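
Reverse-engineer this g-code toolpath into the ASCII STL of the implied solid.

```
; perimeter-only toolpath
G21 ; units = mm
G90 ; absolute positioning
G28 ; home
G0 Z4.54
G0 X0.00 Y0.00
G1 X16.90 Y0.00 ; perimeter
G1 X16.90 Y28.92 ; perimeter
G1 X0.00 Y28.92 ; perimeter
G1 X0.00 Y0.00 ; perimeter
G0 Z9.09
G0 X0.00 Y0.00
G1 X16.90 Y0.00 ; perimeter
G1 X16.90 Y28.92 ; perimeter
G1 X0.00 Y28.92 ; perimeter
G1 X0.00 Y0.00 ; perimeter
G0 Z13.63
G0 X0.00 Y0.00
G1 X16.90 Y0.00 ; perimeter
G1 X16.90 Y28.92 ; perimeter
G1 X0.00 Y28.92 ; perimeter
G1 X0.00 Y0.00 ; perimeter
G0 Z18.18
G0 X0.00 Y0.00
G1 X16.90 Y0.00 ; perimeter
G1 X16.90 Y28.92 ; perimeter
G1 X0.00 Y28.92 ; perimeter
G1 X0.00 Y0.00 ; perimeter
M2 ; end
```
solid part
  facet normal 0.0000 0.0000 -1.0000
    outer loop
      vertex 16.90 28.92 0.00
      vertex 16.90 0.00 0.00
      vertex 0.00 0.00 0.00
    endloop
  endfacet
  facet normal 0.0000 0.0000 -1.0000
    outer loop
      vertex 0.00 28.92 0.00
      vertex 16.90 28.92 0.00
      vertex 0.00 0.00 0.00
    endloop
  endfacet
  facet normal 0.0000 0.0000 1.0000
    outer loop
      vertex 0.00 0.00 18.18
      vertex 16.90 0.00 18.18
      vertex 16.90 28.92 18.18
    endloop
  endfacet
  facet normal 0.0000 0.0000 1.0000
    outer loop
      vertex 0.00 0.00 18.18
      vertex 16.90 28.92 18.18
      vertex 0.00 28.92 18.18
    endloop
  endfacet
  facet normal 0.0000 -1.0000 0.0000
    outer loop
      vertex 0.00 0.00 0.00
      vertex 16.90 0.00 0.00
      vertex 16.90 0.00 18.18
    endloop
  endfacet
  facet normal 0.0000 -1.0000 0.0000
    outer loop
      vertex 0.00 0.00 0.00
      vertex 16.90 0.00 18.18
      vertex 0.00 0.00 18.18
    endloop
  endfacet
  facet normal 0.0000 1.0000 0.0000
    outer loop
      vertex 16.90 28.92 18.18
      vertex 16.90 28.92 0.00
      vertex 0.00 28.92 0.00
    endloop
  endfacet
  facet normal 0.0000 1.0000 0.0000
    outer loop
      vertex 0.00 28.92 18.18
      vertex 16.90 28.92 18.18
      vertex 0.00 28.92 0.00
    endloop
  endfacet
  facet normal -1.0000 0.0000 0.0000
    outer loop
      vertex 0.00 28.92 18.18
      vertex 0.00 28.92 0.00
      vertex 0.00 0.00 0.00
    endloop
  endfacet
  facet normal -1.0000 0.0000 0.0000
    outer loop
      vertex 0.00 0.00 18.18
      vertex 0.00 28.92 18.18
      vertex 0.00 0.00 0.00
    endloop
  endfacet
  facet normal 1.0000 0.0000 0.0000
    outer loop
      vertex 16.90 0.00 0.00
      vertex 16.90 28.92 0.00
      vertex 16.90 28.92 18.18
    endloop
  endfacet
  facet normal 1.0000 0.0000 0.0000
    outer loop
      vertex 16.90 0.00 0.00
      vertex 16.90 28.92 18.18
      vertex 16.90 0.00 18.18
    endloop
  endfacet
endsolid part

The G0 Z moves step by Δz≈4.54 mm. Every layer's G1 loop is the same polygon, so the solid is a straight extrusion of it from z=0 to z≈18.2. Closing with flat bottom and top caps and triangulating gives 12 facets — a rectangular box, roughly 16.9 × 28.9 mm footprint and 18.2 mm tall.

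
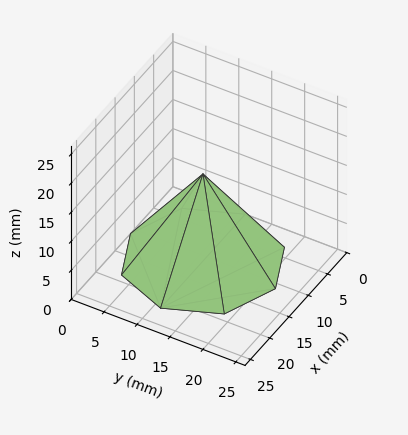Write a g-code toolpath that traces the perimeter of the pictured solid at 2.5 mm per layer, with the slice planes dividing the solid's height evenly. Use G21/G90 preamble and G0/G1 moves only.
Reading the render: the shape is a regular 8-sided pyramid, base circumscribed radius ≈ 11 mm, apex at z ≈ 15 mm (dimensions read to the nearest mm from the axis ticks). For the g-code, the solid's height is divided into equal slices at the stated Δz and each level perimeter traced with G1 moves after a G0 lift.

; perimeter-only toolpath
G21 ; units = mm
G90 ; absolute positioning
G28 ; home
; layer 1
G0 Z2.5
G0 X20.2 Y11.0
G1 X17.5 Y17.5
G1 X11.0 Y20.2
G1 X4.5 Y17.5
G1 X1.8 Y11.0
G1 X4.5 Y4.5
G1 X11.0 Y1.8
G1 X17.5 Y4.5
G1 X20.2 Y11.0
; layer 2
G0 Z5.0
G0 X18.3 Y11.0
G1 X16.2 Y16.2
G1 X11.0 Y18.3
G1 X5.8 Y16.2
G1 X3.7 Y11.0
G1 X5.8 Y5.8
G1 X11.0 Y3.7
G1 X16.2 Y5.8
G1 X18.3 Y11.0
; layer 3
G0 Z7.5
G0 X16.5 Y11.0
G1 X14.9 Y14.9
G1 X11.0 Y16.5
G1 X7.1 Y14.9
G1 X5.5 Y11.0
G1 X7.1 Y7.1
G1 X11.0 Y5.5
G1 X14.9 Y7.1
G1 X16.5 Y11.0
; layer 4
G0 Z10.0
G0 X14.7 Y11.0
G1 X13.6 Y13.6
G1 X11.0 Y14.7
G1 X8.4 Y13.6
G1 X7.3 Y11.0
G1 X8.4 Y8.4
G1 X11.0 Y7.3
G1 X13.6 Y8.4
G1 X14.7 Y11.0
; layer 5
G0 Z12.5
G0 X12.8 Y11.0
G1 X12.3 Y12.3
G1 X11.0 Y12.8
G1 X9.7 Y12.3
G1 X9.2 Y11.0
G1 X9.7 Y9.7
G1 X11.0 Y9.2
G1 X12.3 Y9.7
G1 X12.8 Y11.0
M2 ; end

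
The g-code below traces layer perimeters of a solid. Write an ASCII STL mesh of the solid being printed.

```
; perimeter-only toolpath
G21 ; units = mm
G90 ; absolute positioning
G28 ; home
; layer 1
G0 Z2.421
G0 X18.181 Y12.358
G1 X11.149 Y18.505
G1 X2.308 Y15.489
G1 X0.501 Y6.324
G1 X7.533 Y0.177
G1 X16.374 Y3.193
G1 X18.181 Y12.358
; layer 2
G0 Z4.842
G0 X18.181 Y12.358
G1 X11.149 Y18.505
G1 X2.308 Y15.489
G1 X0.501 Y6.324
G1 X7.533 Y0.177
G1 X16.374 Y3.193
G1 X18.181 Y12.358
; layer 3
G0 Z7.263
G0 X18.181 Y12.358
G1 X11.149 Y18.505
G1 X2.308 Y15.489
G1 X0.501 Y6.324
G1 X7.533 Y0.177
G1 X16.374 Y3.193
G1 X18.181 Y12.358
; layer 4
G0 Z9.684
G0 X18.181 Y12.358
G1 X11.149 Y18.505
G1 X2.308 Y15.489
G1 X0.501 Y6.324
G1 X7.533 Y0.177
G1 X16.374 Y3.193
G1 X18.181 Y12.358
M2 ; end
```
solid part
  facet normal 0.0000 0.0000 -1.0000
    outer loop
      vertex 2.308 15.489 0.000
      vertex 11.149 18.505 0.000
      vertex 18.181 12.358 0.000
    endloop
  endfacet
  facet normal 0.0000 0.0000 -1.0000
    outer loop
      vertex 0.501 6.324 0.000
      vertex 2.308 15.489 0.000
      vertex 18.181 12.358 0.000
    endloop
  endfacet
  facet normal 0.0000 0.0000 -1.0000
    outer loop
      vertex 7.533 0.177 0.000
      vertex 0.501 6.324 0.000
      vertex 18.181 12.358 0.000
    endloop
  endfacet
  facet normal 0.0000 0.0000 -1.0000
    outer loop
      vertex 16.374 3.193 0.000
      vertex 7.533 0.177 0.000
      vertex 18.181 12.358 0.000
    endloop
  endfacet
  facet normal 0.0000 0.0000 1.0000
    outer loop
      vertex 18.181 12.358 9.684
      vertex 11.149 18.505 9.684
      vertex 2.308 15.489 9.684
    endloop
  endfacet
  facet normal 0.0000 0.0000 1.0000
    outer loop
      vertex 18.181 12.358 9.684
      vertex 2.308 15.489 9.684
      vertex 0.501 6.324 9.684
    endloop
  endfacet
  facet normal 0.0000 0.0000 1.0000
    outer loop
      vertex 18.181 12.358 9.684
      vertex 0.501 6.324 9.684
      vertex 7.533 0.177 9.684
    endloop
  endfacet
  facet normal 0.0000 0.0000 1.0000
    outer loop
      vertex 18.181 12.358 9.684
      vertex 7.533 0.177 9.684
      vertex 16.374 3.193 9.684
    endloop
  endfacet
  facet normal 0.6581 0.7529 0.0000
    outer loop
      vertex 18.181 12.358 0.000
      vertex 11.149 18.505 0.000
      vertex 11.149 18.505 9.684
    endloop
  endfacet
  facet normal 0.6581 0.7529 0.0000
    outer loop
      vertex 18.181 12.358 0.000
      vertex 11.149 18.505 9.684
      vertex 18.181 12.358 9.684
    endloop
  endfacet
  facet normal -0.3229 0.9464 0.0000
    outer loop
      vertex 11.149 18.505 0.000
      vertex 2.308 15.489 0.000
      vertex 2.308 15.489 9.684
    endloop
  endfacet
  facet normal -0.3229 0.9464 0.0000
    outer loop
      vertex 11.149 18.505 0.000
      vertex 2.308 15.489 9.684
      vertex 11.149 18.505 9.684
    endloop
  endfacet
  facet normal -0.9811 0.1934 0.0000
    outer loop
      vertex 2.308 15.489 0.000
      vertex 0.501 6.324 0.000
      vertex 0.501 6.324 9.684
    endloop
  endfacet
  facet normal -0.9811 0.1934 0.0000
    outer loop
      vertex 2.308 15.489 0.000
      vertex 0.501 6.324 9.684
      vertex 2.308 15.489 9.684
    endloop
  endfacet
  facet normal -0.6581 -0.7529 0.0000
    outer loop
      vertex 0.501 6.324 0.000
      vertex 7.533 0.177 0.000
      vertex 7.533 0.177 9.684
    endloop
  endfacet
  facet normal -0.6581 -0.7529 0.0000
    outer loop
      vertex 0.501 6.324 0.000
      vertex 7.533 0.177 9.684
      vertex 0.501 6.324 9.684
    endloop
  endfacet
  facet normal 0.3229 -0.9464 0.0000
    outer loop
      vertex 7.533 0.177 0.000
      vertex 16.374 3.193 0.000
      vertex 16.374 3.193 9.684
    endloop
  endfacet
  facet normal 0.3229 -0.9464 0.0000
    outer loop
      vertex 7.533 0.177 0.000
      vertex 16.374 3.193 9.684
      vertex 7.533 0.177 9.684
    endloop
  endfacet
  facet normal 0.9811 -0.1934 0.0000
    outer loop
      vertex 16.374 3.193 0.000
      vertex 18.181 12.358 0.000
      vertex 18.181 12.358 9.684
    endloop
  endfacet
  facet normal 0.9811 -0.1934 0.0000
    outer loop
      vertex 16.374 3.193 0.000
      vertex 18.181 12.358 9.684
      vertex 16.374 3.193 9.684
    endloop
  endfacet
endsolid part

The G0 Z moves step by Δz≈2.421 mm. Every layer's G1 loop is the same polygon, so the solid is a straight extrusion of it from z=0 to z≈9.68. Closing with flat bottom and top caps and triangulating gives 20 facets — a regular 6-sided prism (a cylinder approximated with 6 flat sides), circumscribed radius ≈ 9.34 mm, height ≈ 9.68 mm.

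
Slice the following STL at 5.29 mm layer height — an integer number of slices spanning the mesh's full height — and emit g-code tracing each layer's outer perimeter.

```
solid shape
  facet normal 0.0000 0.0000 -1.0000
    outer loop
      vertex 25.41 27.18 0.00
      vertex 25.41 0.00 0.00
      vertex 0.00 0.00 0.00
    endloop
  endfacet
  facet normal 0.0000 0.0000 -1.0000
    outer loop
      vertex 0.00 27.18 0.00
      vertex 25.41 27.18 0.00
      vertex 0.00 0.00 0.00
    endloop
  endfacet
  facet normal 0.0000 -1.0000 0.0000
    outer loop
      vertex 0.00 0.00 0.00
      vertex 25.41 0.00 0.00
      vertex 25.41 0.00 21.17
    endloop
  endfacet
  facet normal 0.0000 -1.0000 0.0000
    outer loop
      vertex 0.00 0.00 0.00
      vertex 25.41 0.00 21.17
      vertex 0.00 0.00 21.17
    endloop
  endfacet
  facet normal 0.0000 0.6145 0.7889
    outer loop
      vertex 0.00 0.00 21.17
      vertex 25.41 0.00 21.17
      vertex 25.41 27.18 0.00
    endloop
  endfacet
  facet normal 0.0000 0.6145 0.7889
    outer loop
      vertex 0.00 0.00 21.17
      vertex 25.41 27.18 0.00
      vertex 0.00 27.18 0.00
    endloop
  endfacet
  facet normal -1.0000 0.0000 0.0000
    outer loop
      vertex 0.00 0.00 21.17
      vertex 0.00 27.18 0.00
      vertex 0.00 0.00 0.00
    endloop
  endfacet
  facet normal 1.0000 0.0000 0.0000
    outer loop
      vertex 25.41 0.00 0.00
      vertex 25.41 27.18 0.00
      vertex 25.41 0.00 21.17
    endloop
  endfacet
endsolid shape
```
; perimeter-only toolpath
G21 ; units = mm
G90 ; absolute positioning
G28 ; home
; layer 1
G0 Z5.29
G0 X0.00 Y0.00
G1 X25.41 Y0.00
G1 X25.41 Y20.38
G1 X0.00 Y20.38
G1 X0.00 Y0.00
; layer 2
G0 Z10.59
G0 X0.00 Y0.00
G1 X25.41 Y0.00
G1 X25.41 Y13.59
G1 X0.00 Y13.59
G1 X0.00 Y0.00
; layer 3
G0 Z15.88
G0 X0.00 Y0.00
G1 X25.41 Y0.00
G1 X25.41 Y6.79
G1 X0.00 Y6.79
G1 X0.00 Y0.00
M2 ; end

The solid is a wedge (ramp): 25.4 × 27.2 mm base, rising to 21.2 mm along the y=0 edge and sloping linearly to z=0 at y=27.2. Slicing at Δz = 5.29 mm — 4 equal slices spanning the solid's height, so layer i sits at z = i·h/4 — gives 3 non-empty perimeters. Each is a 4-segment closed polygon; G0 lifts to the layer z and rapids to the start vertex, then G1 traces the edges. The cross-section shrinks linearly with z (the slice at the apex is degenerate and omitted).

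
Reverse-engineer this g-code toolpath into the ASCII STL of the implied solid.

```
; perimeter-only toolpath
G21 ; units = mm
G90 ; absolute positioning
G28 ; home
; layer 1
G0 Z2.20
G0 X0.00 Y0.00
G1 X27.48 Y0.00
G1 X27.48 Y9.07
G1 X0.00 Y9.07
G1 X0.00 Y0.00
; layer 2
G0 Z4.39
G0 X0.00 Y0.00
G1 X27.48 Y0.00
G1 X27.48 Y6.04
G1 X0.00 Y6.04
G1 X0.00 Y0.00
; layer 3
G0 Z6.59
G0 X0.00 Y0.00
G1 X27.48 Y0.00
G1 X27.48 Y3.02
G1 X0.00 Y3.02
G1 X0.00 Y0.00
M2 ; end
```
solid part
  facet normal 0.0000 0.0000 -1.0000
    outer loop
      vertex 27.48 12.09 0.00
      vertex 27.48 0.00 0.00
      vertex 0.00 0.00 0.00
    endloop
  endfacet
  facet normal 0.0000 0.0000 -1.0000
    outer loop
      vertex 0.00 12.09 0.00
      vertex 27.48 12.09 0.00
      vertex 0.00 0.00 0.00
    endloop
  endfacet
  facet normal 0.0000 -1.0000 0.0000
    outer loop
      vertex 0.00 0.00 0.00
      vertex 27.48 0.00 0.00
      vertex 27.48 0.00 8.79
    endloop
  endfacet
  facet normal 0.0000 -1.0000 0.0000
    outer loop
      vertex 0.00 0.00 0.00
      vertex 27.48 0.00 8.79
      vertex 0.00 0.00 8.79
    endloop
  endfacet
  facet normal 0.0000 0.5881 0.8088
    outer loop
      vertex 0.00 0.00 8.79
      vertex 27.48 0.00 8.79
      vertex 27.48 12.09 0.00
    endloop
  endfacet
  facet normal 0.0000 0.5881 0.8088
    outer loop
      vertex 0.00 0.00 8.79
      vertex 27.48 12.09 0.00
      vertex 0.00 12.09 0.00
    endloop
  endfacet
  facet normal -1.0000 0.0000 0.0000
    outer loop
      vertex 0.00 0.00 8.79
      vertex 0.00 12.09 0.00
      vertex 0.00 0.00 0.00
    endloop
  endfacet
  facet normal 1.0000 0.0000 0.0000
    outer loop
      vertex 27.48 0.00 0.00
      vertex 27.48 12.09 0.00
      vertex 27.48 0.00 8.79
    endloop
  endfacet
endsolid part

The G0 Z moves step by Δz≈2.20 mm. The G1 loops shrink linearly with z, so the solid tapers from its base footprint up to z≈8.79. Closing with a flat bottom cap and the tapered top and triangulating gives 8 facets — a wedge (ramp): 27.5 × 12.1 mm base, rising to 8.79 mm along the y=0 edge and sloping linearly to z=0 at y=12.1.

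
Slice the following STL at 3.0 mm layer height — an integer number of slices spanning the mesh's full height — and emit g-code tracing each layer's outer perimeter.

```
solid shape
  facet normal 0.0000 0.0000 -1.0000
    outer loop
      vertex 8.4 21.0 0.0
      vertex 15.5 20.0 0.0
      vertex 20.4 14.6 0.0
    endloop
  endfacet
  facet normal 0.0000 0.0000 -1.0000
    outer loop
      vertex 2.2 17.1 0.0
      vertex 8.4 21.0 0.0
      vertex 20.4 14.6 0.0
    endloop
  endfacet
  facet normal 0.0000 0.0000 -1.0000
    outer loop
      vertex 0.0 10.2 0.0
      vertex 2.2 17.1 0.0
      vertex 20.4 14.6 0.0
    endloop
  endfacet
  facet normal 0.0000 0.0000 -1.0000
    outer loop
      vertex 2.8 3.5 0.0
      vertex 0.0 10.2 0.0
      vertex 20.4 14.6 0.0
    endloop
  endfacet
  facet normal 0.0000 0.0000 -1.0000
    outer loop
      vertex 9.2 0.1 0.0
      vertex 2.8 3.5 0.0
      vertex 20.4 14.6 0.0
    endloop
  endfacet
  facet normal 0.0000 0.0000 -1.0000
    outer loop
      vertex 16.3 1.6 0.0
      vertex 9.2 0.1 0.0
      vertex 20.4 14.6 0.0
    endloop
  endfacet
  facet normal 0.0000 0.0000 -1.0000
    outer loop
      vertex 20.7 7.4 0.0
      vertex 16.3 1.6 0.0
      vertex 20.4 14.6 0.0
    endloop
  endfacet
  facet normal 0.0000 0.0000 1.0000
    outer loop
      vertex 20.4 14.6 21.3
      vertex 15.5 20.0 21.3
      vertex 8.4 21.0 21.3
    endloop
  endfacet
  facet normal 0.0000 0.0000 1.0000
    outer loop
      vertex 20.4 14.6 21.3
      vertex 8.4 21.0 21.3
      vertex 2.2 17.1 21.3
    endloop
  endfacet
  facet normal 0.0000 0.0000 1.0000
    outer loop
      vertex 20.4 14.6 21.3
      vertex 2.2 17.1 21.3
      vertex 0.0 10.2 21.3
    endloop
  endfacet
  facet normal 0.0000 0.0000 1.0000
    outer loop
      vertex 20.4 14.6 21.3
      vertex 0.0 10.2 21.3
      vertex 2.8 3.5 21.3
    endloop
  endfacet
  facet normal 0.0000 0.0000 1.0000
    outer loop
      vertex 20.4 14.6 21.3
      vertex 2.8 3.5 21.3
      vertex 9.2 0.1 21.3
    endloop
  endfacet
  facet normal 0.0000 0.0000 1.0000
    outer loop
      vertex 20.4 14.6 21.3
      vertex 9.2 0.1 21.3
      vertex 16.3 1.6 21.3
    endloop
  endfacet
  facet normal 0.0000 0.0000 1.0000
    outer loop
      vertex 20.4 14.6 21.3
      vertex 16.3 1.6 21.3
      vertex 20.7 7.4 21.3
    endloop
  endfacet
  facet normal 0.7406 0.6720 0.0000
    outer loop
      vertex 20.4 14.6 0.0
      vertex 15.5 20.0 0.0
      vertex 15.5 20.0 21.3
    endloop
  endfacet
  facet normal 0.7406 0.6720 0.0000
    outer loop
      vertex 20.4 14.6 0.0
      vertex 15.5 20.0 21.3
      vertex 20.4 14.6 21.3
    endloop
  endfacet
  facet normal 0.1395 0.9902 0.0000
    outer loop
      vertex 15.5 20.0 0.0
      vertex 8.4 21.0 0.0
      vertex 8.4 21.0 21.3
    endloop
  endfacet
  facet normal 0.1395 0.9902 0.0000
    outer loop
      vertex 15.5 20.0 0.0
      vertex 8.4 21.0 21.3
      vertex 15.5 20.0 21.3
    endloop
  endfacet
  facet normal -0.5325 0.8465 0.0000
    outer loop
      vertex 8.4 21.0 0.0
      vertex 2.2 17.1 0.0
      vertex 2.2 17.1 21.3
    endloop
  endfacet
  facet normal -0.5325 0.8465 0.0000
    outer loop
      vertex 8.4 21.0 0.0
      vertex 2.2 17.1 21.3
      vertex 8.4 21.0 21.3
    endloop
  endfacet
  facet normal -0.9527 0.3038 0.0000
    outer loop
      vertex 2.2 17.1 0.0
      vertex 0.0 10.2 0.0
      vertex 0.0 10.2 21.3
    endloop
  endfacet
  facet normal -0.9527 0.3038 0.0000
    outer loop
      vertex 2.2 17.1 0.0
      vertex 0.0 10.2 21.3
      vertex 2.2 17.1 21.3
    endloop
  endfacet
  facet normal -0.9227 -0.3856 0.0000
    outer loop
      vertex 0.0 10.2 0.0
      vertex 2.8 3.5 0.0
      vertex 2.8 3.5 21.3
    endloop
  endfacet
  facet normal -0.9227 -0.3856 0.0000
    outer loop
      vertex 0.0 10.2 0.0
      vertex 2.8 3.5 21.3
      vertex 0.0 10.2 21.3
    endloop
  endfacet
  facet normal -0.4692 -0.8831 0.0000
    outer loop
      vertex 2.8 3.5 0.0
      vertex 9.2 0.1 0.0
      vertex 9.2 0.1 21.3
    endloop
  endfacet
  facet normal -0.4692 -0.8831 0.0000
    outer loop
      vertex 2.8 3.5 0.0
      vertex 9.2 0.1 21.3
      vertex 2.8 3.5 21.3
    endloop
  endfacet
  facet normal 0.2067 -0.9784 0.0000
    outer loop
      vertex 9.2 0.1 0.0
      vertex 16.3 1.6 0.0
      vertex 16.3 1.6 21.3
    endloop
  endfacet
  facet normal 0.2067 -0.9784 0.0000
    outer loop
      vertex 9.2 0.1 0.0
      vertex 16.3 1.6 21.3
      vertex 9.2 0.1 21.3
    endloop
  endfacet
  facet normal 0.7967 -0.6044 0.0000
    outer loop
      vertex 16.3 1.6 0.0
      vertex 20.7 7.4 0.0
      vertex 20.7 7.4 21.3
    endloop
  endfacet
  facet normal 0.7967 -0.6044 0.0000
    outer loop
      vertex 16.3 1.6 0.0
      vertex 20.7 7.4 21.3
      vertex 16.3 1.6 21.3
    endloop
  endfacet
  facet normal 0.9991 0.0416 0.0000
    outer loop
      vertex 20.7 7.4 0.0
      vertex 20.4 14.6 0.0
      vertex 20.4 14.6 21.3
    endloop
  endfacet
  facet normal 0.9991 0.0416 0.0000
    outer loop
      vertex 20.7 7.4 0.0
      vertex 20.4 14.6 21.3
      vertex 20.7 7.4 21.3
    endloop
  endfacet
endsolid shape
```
; perimeter-only toolpath
G21 ; units = mm
G90 ; absolute positioning
G28 ; home
; layer 1
G0 Z3.0
G0 X20.4 Y14.6
G1 X15.5 Y20.0
G1 X8.4 Y21.0
G1 X2.2 Y17.1
G1 X0.0 Y10.2
G1 X2.8 Y3.5
G1 X9.2 Y0.1
G1 X16.3 Y1.6
G1 X20.7 Y7.4
G1 X20.4 Y14.6
; layer 2
G0 Z6.1
G0 X20.4 Y14.6
G1 X15.5 Y20.0
G1 X8.4 Y21.0
G1 X2.2 Y17.1
G1 X0.0 Y10.2
G1 X2.8 Y3.5
G1 X9.2 Y0.1
G1 X16.3 Y1.6
G1 X20.7 Y7.4
G1 X20.4 Y14.6
; layer 3
G0 Z9.1
G0 X20.4 Y14.6
G1 X15.5 Y20.0
G1 X8.4 Y21.0
G1 X2.2 Y17.1
G1 X0.0 Y10.2
G1 X2.8 Y3.5
G1 X9.2 Y0.1
G1 X16.3 Y1.6
G1 X20.7 Y7.4
G1 X20.4 Y14.6
; layer 4
G0 Z12.2
G0 X20.4 Y14.6
G1 X15.5 Y20.0
G1 X8.4 Y21.0
G1 X2.2 Y17.1
G1 X0.0 Y10.2
G1 X2.8 Y3.5
G1 X9.2 Y0.1
G1 X16.3 Y1.6
G1 X20.7 Y7.4
G1 X20.4 Y14.6
; layer 5
G0 Z15.2
G0 X20.4 Y14.6
G1 X15.5 Y20.0
G1 X8.4 Y21.0
G1 X2.2 Y17.1
G1 X0.0 Y10.2
G1 X2.8 Y3.5
G1 X9.2 Y0.1
G1 X16.3 Y1.6
G1 X20.7 Y7.4
G1 X20.4 Y14.6
; layer 6
G0 Z18.3
G0 X20.4 Y14.6
G1 X15.5 Y20.0
G1 X8.4 Y21.0
G1 X2.2 Y17.1
G1 X0.0 Y10.2
G1 X2.8 Y3.5
G1 X9.2 Y0.1
G1 X16.3 Y1.6
G1 X20.7 Y7.4
G1 X20.4 Y14.6
; layer 7
G0 Z21.3
G0 X20.4 Y14.6
G1 X15.5 Y20.0
G1 X8.4 Y21.0
G1 X2.2 Y17.1
G1 X0.0 Y10.2
G1 X2.8 Y3.5
G1 X9.2 Y0.1
G1 X16.3 Y1.6
G1 X20.7 Y7.4
G1 X20.4 Y14.6
M2 ; end

The solid is a regular 9-sided prism (a cylinder approximated with 9 flat sides), circumscribed radius ≈ 10.6 mm, height ≈ 21.3 mm. Slicing at Δz = 3.0 mm — 7 equal slices spanning the solid's height, so layer i sits at z = i·h/7 — gives 7 non-empty perimeters. Each is a 9-segment closed polygon; G0 lifts to the layer z and rapids to the start vertex, then G1 traces the edges.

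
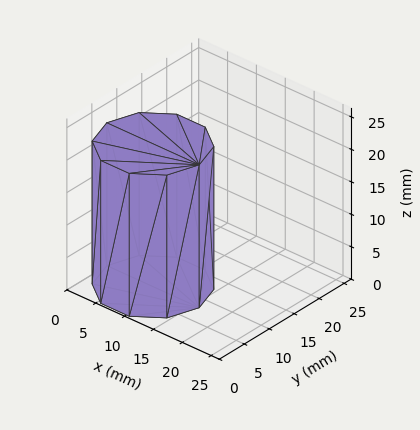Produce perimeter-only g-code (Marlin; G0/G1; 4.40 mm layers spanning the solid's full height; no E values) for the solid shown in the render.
Reading the render: the shape is a regular 10-sided prism (a cylinder approximated with 10 flat sides), circumscribed radius ≈ 8 mm, height ≈ 22 mm (dimensions read to the nearest mm from the axis ticks). For the g-code, the solid's height is divided into equal slices at the stated Δz and each level perimeter traced with G1 moves after a G0 lift.

; perimeter-only toolpath
G21 ; units = mm
G90 ; absolute positioning
G28 ; home
; layer 1
G0 Z4.40
G0 X16.00 Y8.00
G1 X14.47 Y12.70
G1 X10.47 Y15.61
G1 X5.53 Y15.61
G1 X1.53 Y12.70
G1 X0.00 Y8.00
G1 X1.53 Y3.30
G1 X5.53 Y0.39
G1 X10.47 Y0.39
G1 X14.47 Y3.30
G1 X16.00 Y8.00
; layer 2
G0 Z8.80
G0 X16.00 Y8.00
G1 X14.47 Y12.70
G1 X10.47 Y15.61
G1 X5.53 Y15.61
G1 X1.53 Y12.70
G1 X0.00 Y8.00
G1 X1.53 Y3.30
G1 X5.53 Y0.39
G1 X10.47 Y0.39
G1 X14.47 Y3.30
G1 X16.00 Y8.00
; layer 3
G0 Z13.20
G0 X16.00 Y8.00
G1 X14.47 Y12.70
G1 X10.47 Y15.61
G1 X5.53 Y15.61
G1 X1.53 Y12.70
G1 X0.00 Y8.00
G1 X1.53 Y3.30
G1 X5.53 Y0.39
G1 X10.47 Y0.39
G1 X14.47 Y3.30
G1 X16.00 Y8.00
; layer 4
G0 Z17.60
G0 X16.00 Y8.00
G1 X14.47 Y12.70
G1 X10.47 Y15.61
G1 X5.53 Y15.61
G1 X1.53 Y12.70
G1 X0.00 Y8.00
G1 X1.53 Y3.30
G1 X5.53 Y0.39
G1 X10.47 Y0.39
G1 X14.47 Y3.30
G1 X16.00 Y8.00
; layer 5
G0 Z22.00
G0 X16.00 Y8.00
G1 X14.47 Y12.70
G1 X10.47 Y15.61
G1 X5.53 Y15.61
G1 X1.53 Y12.70
G1 X0.00 Y8.00
G1 X1.53 Y3.30
G1 X5.53 Y0.39
G1 X10.47 Y0.39
G1 X14.47 Y3.30
G1 X16.00 Y8.00
M2 ; end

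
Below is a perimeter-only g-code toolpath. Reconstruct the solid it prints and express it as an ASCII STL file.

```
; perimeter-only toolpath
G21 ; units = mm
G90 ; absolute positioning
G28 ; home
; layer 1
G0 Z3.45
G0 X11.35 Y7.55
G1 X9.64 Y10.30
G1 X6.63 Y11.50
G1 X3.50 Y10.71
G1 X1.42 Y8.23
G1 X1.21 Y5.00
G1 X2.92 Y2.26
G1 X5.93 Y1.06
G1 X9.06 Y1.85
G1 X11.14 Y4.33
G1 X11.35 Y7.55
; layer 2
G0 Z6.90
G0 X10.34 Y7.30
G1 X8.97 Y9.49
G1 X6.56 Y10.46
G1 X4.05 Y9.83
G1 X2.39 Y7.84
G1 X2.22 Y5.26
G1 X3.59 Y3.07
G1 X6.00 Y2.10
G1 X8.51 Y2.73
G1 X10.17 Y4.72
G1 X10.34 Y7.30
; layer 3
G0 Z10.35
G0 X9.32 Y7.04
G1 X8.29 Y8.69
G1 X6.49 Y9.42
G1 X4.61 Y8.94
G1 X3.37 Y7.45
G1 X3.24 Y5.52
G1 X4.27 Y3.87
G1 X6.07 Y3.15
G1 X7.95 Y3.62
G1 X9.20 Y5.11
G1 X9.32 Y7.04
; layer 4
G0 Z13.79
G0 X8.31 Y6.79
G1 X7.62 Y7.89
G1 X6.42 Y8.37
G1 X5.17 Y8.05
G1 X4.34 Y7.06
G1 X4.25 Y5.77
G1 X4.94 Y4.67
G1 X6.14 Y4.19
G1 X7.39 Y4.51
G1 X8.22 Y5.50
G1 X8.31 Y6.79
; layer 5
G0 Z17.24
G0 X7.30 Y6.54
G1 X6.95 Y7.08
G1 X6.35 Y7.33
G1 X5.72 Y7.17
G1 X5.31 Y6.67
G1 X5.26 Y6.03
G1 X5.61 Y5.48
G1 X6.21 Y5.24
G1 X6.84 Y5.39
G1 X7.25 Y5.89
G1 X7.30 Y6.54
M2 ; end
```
solid part
  facet normal 0.0000 0.0000 -1.0000
    outer loop
      vertex 6.70 12.55 0.00
      vertex 10.31 11.10 0.00
      vertex 12.37 7.81 0.00
    endloop
  endfacet
  facet normal 0.0000 0.0000 -1.0000
    outer loop
      vertex 2.94 11.60 0.00
      vertex 6.70 12.55 0.00
      vertex 12.37 7.81 0.00
    endloop
  endfacet
  facet normal 0.0000 0.0000 -1.0000
    outer loop
      vertex 0.45 8.62 0.00
      vertex 2.94 11.60 0.00
      vertex 12.37 7.81 0.00
    endloop
  endfacet
  facet normal 0.0000 0.0000 -1.0000
    outer loop
      vertex 0.19 4.75 0.00
      vertex 0.45 8.62 0.00
      vertex 12.37 7.81 0.00
    endloop
  endfacet
  facet normal 0.0000 0.0000 -1.0000
    outer loop
      vertex 2.25 1.46 0.00
      vertex 0.19 4.75 0.00
      vertex 12.37 7.81 0.00
    endloop
  endfacet
  facet normal 0.0000 0.0000 -1.0000
    outer loop
      vertex 5.86 0.01 0.00
      vertex 2.25 1.46 0.00
      vertex 12.37 7.81 0.00
    endloop
  endfacet
  facet normal 0.0000 0.0000 -1.0000
    outer loop
      vertex 9.62 0.96 0.00
      vertex 5.86 0.01 0.00
      vertex 12.37 7.81 0.00
    endloop
  endfacet
  facet normal 0.0000 0.0000 -1.0000
    outer loop
      vertex 12.11 3.94 0.00
      vertex 9.62 0.96 0.00
      vertex 12.37 7.81 0.00
    endloop
  endfacet
  facet normal 0.8143 0.5099 0.2774
    outer loop
      vertex 12.37 7.81 0.00
      vertex 10.31 11.10 0.00
      vertex 6.28 6.28 20.69
    endloop
  endfacet
  facet normal 0.3581 0.8915 0.2774
    outer loop
      vertex 10.31 11.10 0.00
      vertex 6.70 12.55 0.00
      vertex 6.28 6.28 20.69
    endloop
  endfacet
  facet normal -0.2353 0.9315 0.2775
    outer loop
      vertex 6.70 12.55 0.00
      vertex 2.94 11.60 0.00
      vertex 6.28 6.28 20.69
    endloop
  endfacet
  facet normal -0.7373 0.6160 0.2774
    outer loop
      vertex 2.94 11.60 0.00
      vertex 0.45 8.62 0.00
      vertex 6.28 6.28 20.69
    endloop
  endfacet
  facet normal -0.9586 0.0644 0.2774
    outer loop
      vertex 0.45 8.62 0.00
      vertex 0.19 4.75 0.00
      vertex 6.28 6.28 20.69
    endloop
  endfacet
  facet normal -0.8143 -0.5099 0.2774
    outer loop
      vertex 0.19 4.75 0.00
      vertex 2.25 1.46 0.00
      vertex 6.28 6.28 20.69
    endloop
  endfacet
  facet normal -0.3581 -0.8915 0.2774
    outer loop
      vertex 2.25 1.46 0.00
      vertex 5.86 0.01 0.00
      vertex 6.28 6.28 20.69
    endloop
  endfacet
  facet normal 0.2353 -0.9315 0.2775
    outer loop
      vertex 5.86 0.01 0.00
      vertex 9.62 0.96 0.00
      vertex 6.28 6.28 20.69
    endloop
  endfacet
  facet normal 0.7373 -0.6160 0.2774
    outer loop
      vertex 9.62 0.96 0.00
      vertex 12.11 3.94 0.00
      vertex 6.28 6.28 20.69
    endloop
  endfacet
  facet normal 0.9586 -0.0644 0.2774
    outer loop
      vertex 12.11 3.94 0.00
      vertex 12.37 7.81 0.00
      vertex 6.28 6.28 20.69
    endloop
  endfacet
endsolid part

The G0 Z moves step by Δz≈3.45 mm. The G1 loops shrink linearly with z, so the solid tapers from its base footprint up to z≈20.7. Closing with a flat bottom cap and the tapered top and triangulating gives 18 facets — a regular 10-sided pyramid, base circumscribed radius ≈ 6.28 mm, apex at z ≈ 20.7 mm.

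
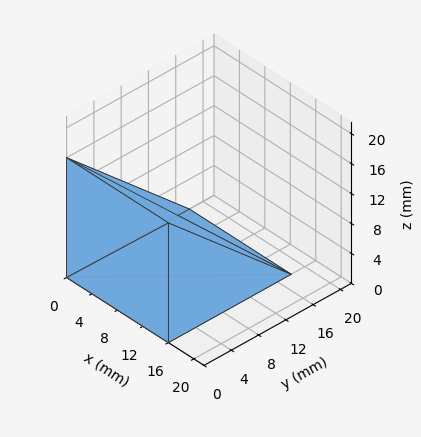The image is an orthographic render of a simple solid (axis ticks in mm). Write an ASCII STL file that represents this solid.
Reading the render: the shape is a wedge (ramp): 16 × 18 mm base, rising to 16 mm along the y=0 edge and sloping linearly to z=0 at y=18 (dimensions read to the nearest mm from the axis ticks). For the STL, each face is triangulated and given an outward normal.

solid part
  facet normal 0.0000 0.0000 -1.0000
    outer loop
      vertex 16.000 18.000 0.000
      vertex 16.000 0.000 0.000
      vertex 0.000 0.000 0.000
    endloop
  endfacet
  facet normal 0.0000 0.0000 -1.0000
    outer loop
      vertex 0.000 18.000 0.000
      vertex 16.000 18.000 0.000
      vertex 0.000 0.000 0.000
    endloop
  endfacet
  facet normal 0.0000 -1.0000 0.0000
    outer loop
      vertex 0.000 0.000 0.000
      vertex 16.000 0.000 0.000
      vertex 16.000 0.000 16.000
    endloop
  endfacet
  facet normal 0.0000 -1.0000 0.0000
    outer loop
      vertex 0.000 0.000 0.000
      vertex 16.000 0.000 16.000
      vertex 0.000 0.000 16.000
    endloop
  endfacet
  facet normal 0.0000 0.6644 0.7474
    outer loop
      vertex 0.000 0.000 16.000
      vertex 16.000 0.000 16.000
      vertex 16.000 18.000 0.000
    endloop
  endfacet
  facet normal 0.0000 0.6644 0.7474
    outer loop
      vertex 0.000 0.000 16.000
      vertex 16.000 18.000 0.000
      vertex 0.000 18.000 0.000
    endloop
  endfacet
  facet normal -1.0000 0.0000 0.0000
    outer loop
      vertex 0.000 0.000 16.000
      vertex 0.000 18.000 0.000
      vertex 0.000 0.000 0.000
    endloop
  endfacet
  facet normal 1.0000 0.0000 0.0000
    outer loop
      vertex 16.000 0.000 0.000
      vertex 16.000 18.000 0.000
      vertex 16.000 0.000 16.000
    endloop
  endfacet
endsolid part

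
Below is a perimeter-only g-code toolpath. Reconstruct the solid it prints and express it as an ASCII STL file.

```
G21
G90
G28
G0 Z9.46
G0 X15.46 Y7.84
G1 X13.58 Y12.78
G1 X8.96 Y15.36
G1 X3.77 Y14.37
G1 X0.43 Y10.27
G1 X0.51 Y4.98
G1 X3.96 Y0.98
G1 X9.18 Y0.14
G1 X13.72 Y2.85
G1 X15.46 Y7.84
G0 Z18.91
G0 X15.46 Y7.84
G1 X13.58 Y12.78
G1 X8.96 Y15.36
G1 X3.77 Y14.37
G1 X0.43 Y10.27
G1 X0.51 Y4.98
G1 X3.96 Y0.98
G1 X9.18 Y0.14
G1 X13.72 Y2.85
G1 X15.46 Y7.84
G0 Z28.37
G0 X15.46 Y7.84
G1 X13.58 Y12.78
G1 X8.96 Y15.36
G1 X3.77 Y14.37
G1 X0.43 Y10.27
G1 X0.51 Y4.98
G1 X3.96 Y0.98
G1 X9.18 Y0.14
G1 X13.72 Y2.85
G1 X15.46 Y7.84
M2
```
solid part
  facet normal 0.0000 0.0000 -1.0000
    outer loop
      vertex 8.96 15.36 0.00
      vertex 13.58 12.78 0.00
      vertex 15.46 7.84 0.00
    endloop
  endfacet
  facet normal 0.0000 0.0000 -1.0000
    outer loop
      vertex 3.77 14.37 0.00
      vertex 8.96 15.36 0.00
      vertex 15.46 7.84 0.00
    endloop
  endfacet
  facet normal 0.0000 0.0000 -1.0000
    outer loop
      vertex 0.43 10.27 0.00
      vertex 3.77 14.37 0.00
      vertex 15.46 7.84 0.00
    endloop
  endfacet
  facet normal 0.0000 0.0000 -1.0000
    outer loop
      vertex 0.51 4.98 0.00
      vertex 0.43 10.27 0.00
      vertex 15.46 7.84 0.00
    endloop
  endfacet
  facet normal 0.0000 0.0000 -1.0000
    outer loop
      vertex 3.96 0.98 0.00
      vertex 0.51 4.98 0.00
      vertex 15.46 7.84 0.00
    endloop
  endfacet
  facet normal 0.0000 0.0000 -1.0000
    outer loop
      vertex 9.18 0.14 0.00
      vertex 3.96 0.98 0.00
      vertex 15.46 7.84 0.00
    endloop
  endfacet
  facet normal 0.0000 0.0000 -1.0000
    outer loop
      vertex 13.72 2.85 0.00
      vertex 9.18 0.14 0.00
      vertex 15.46 7.84 0.00
    endloop
  endfacet
  facet normal 0.0000 0.0000 1.0000
    outer loop
      vertex 15.46 7.84 28.37
      vertex 13.58 12.78 28.37
      vertex 8.96 15.36 28.37
    endloop
  endfacet
  facet normal 0.0000 0.0000 1.0000
    outer loop
      vertex 15.46 7.84 28.37
      vertex 8.96 15.36 28.37
      vertex 3.77 14.37 28.37
    endloop
  endfacet
  facet normal 0.0000 0.0000 1.0000
    outer loop
      vertex 15.46 7.84 28.37
      vertex 3.77 14.37 28.37
      vertex 0.43 10.27 28.37
    endloop
  endfacet
  facet normal 0.0000 0.0000 1.0000
    outer loop
      vertex 15.46 7.84 28.37
      vertex 0.43 10.27 28.37
      vertex 0.51 4.98 28.37
    endloop
  endfacet
  facet normal 0.0000 0.0000 1.0000
    outer loop
      vertex 15.46 7.84 28.37
      vertex 0.51 4.98 28.37
      vertex 3.96 0.98 28.37
    endloop
  endfacet
  facet normal 0.0000 0.0000 1.0000
    outer loop
      vertex 15.46 7.84 28.37
      vertex 3.96 0.98 28.37
      vertex 9.18 0.14 28.37
    endloop
  endfacet
  facet normal 0.0000 0.0000 1.0000
    outer loop
      vertex 15.46 7.84 28.37
      vertex 9.18 0.14 28.37
      vertex 13.72 2.85 28.37
    endloop
  endfacet
  facet normal 0.9346 0.3557 0.0000
    outer loop
      vertex 15.46 7.84 0.00
      vertex 13.58 12.78 0.00
      vertex 13.58 12.78 28.37
    endloop
  endfacet
  facet normal 0.9346 0.3557 0.0000
    outer loop
      vertex 15.46 7.84 0.00
      vertex 13.58 12.78 28.37
      vertex 15.46 7.84 28.37
    endloop
  endfacet
  facet normal 0.4876 0.8731 0.0000
    outer loop
      vertex 13.58 12.78 0.00
      vertex 8.96 15.36 0.00
      vertex 8.96 15.36 28.37
    endloop
  endfacet
  facet normal 0.4876 0.8731 0.0000
    outer loop
      vertex 13.58 12.78 0.00
      vertex 8.96 15.36 28.37
      vertex 13.58 12.78 28.37
    endloop
  endfacet
  facet normal -0.1874 0.9823 0.0000
    outer loop
      vertex 8.96 15.36 0.00
      vertex 3.77 14.37 0.00
      vertex 3.77 14.37 28.37
    endloop
  endfacet
  facet normal -0.1874 0.9823 0.0000
    outer loop
      vertex 8.96 15.36 0.00
      vertex 3.77 14.37 28.37
      vertex 8.96 15.36 28.37
    endloop
  endfacet
  facet normal -0.7753 0.6316 0.0000
    outer loop
      vertex 3.77 14.37 0.00
      vertex 0.43 10.27 0.00
      vertex 0.43 10.27 28.37
    endloop
  endfacet
  facet normal -0.7753 0.6316 0.0000
    outer loop
      vertex 3.77 14.37 0.00
      vertex 0.43 10.27 28.37
      vertex 3.77 14.37 28.37
    endloop
  endfacet
  facet normal -0.9999 -0.0151 0.0000
    outer loop
      vertex 0.43 10.27 0.00
      vertex 0.51 4.98 0.00
      vertex 0.51 4.98 28.37
    endloop
  endfacet
  facet normal -0.9999 -0.0151 0.0000
    outer loop
      vertex 0.43 10.27 0.00
      vertex 0.51 4.98 28.37
      vertex 0.43 10.27 28.37
    endloop
  endfacet
  facet normal -0.7572 -0.6531 0.0000
    outer loop
      vertex 0.51 4.98 0.00
      vertex 3.96 0.98 0.00
      vertex 3.96 0.98 28.37
    endloop
  endfacet
  facet normal -0.7572 -0.6531 0.0000
    outer loop
      vertex 0.51 4.98 0.00
      vertex 3.96 0.98 28.37
      vertex 0.51 4.98 28.37
    endloop
  endfacet
  facet normal -0.1589 -0.9873 0.0000
    outer loop
      vertex 3.96 0.98 0.00
      vertex 9.18 0.14 0.00
      vertex 9.18 0.14 28.37
    endloop
  endfacet
  facet normal -0.1589 -0.9873 0.0000
    outer loop
      vertex 3.96 0.98 0.00
      vertex 9.18 0.14 28.37
      vertex 3.96 0.98 28.37
    endloop
  endfacet
  facet normal 0.5125 -0.8587 0.0000
    outer loop
      vertex 9.18 0.14 0.00
      vertex 13.72 2.85 0.00
      vertex 13.72 2.85 28.37
    endloop
  endfacet
  facet normal 0.5125 -0.8587 0.0000
    outer loop
      vertex 9.18 0.14 0.00
      vertex 13.72 2.85 28.37
      vertex 9.18 0.14 28.37
    endloop
  endfacet
  facet normal 0.9442 -0.3293 0.0000
    outer loop
      vertex 13.72 2.85 0.00
      vertex 15.46 7.84 0.00
      vertex 15.46 7.84 28.37
    endloop
  endfacet
  facet normal 0.9442 -0.3293 0.0000
    outer loop
      vertex 13.72 2.85 0.00
      vertex 15.46 7.84 28.37
      vertex 13.72 2.85 28.37
    endloop
  endfacet
endsolid part

The G0 Z moves step by Δz≈9.46 mm. Every layer's G1 loop is the same polygon, so the solid is a straight extrusion of it from z=0 to z≈28.4. Closing with flat bottom and top caps and triangulating gives 32 facets — a regular 9-sided prism (a cylinder approximated with 9 flat sides), circumscribed radius ≈ 7.73 mm, height ≈ 28.4 mm.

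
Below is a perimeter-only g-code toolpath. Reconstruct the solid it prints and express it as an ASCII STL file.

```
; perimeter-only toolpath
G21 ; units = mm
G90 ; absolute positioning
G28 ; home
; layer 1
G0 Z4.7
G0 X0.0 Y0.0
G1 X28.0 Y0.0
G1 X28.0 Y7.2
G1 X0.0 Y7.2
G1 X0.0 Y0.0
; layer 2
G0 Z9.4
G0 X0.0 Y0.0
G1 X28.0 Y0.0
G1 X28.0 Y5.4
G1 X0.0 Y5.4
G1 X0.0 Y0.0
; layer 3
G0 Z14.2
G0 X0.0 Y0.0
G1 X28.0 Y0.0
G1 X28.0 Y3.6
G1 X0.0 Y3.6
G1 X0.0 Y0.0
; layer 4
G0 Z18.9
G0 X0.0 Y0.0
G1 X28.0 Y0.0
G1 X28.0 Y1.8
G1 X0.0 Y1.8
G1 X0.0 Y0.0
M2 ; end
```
solid part
  facet normal 0.0000 0.0000 -1.0000
    outer loop
      vertex 28.0 9.0 0.0
      vertex 28.0 0.0 0.0
      vertex 0.0 0.0 0.0
    endloop
  endfacet
  facet normal 0.0000 0.0000 -1.0000
    outer loop
      vertex 0.0 9.0 0.0
      vertex 28.0 9.0 0.0
      vertex 0.0 0.0 0.0
    endloop
  endfacet
  facet normal 0.0000 -1.0000 0.0000
    outer loop
      vertex 0.0 0.0 0.0
      vertex 28.0 0.0 0.0
      vertex 28.0 0.0 23.6
    endloop
  endfacet
  facet normal 0.0000 -1.0000 0.0000
    outer loop
      vertex 0.0 0.0 0.0
      vertex 28.0 0.0 23.6
      vertex 0.0 0.0 23.6
    endloop
  endfacet
  facet normal 0.0000 0.9344 0.3563
    outer loop
      vertex 0.0 0.0 23.6
      vertex 28.0 0.0 23.6
      vertex 28.0 9.0 0.0
    endloop
  endfacet
  facet normal 0.0000 0.9344 0.3563
    outer loop
      vertex 0.0 0.0 23.6
      vertex 28.0 9.0 0.0
      vertex 0.0 9.0 0.0
    endloop
  endfacet
  facet normal -1.0000 0.0000 0.0000
    outer loop
      vertex 0.0 0.0 23.6
      vertex 0.0 9.0 0.0
      vertex 0.0 0.0 0.0
    endloop
  endfacet
  facet normal 1.0000 0.0000 0.0000
    outer loop
      vertex 28.0 0.0 0.0
      vertex 28.0 9.0 0.0
      vertex 28.0 0.0 23.6
    endloop
  endfacet
endsolid part

The G0 Z moves step by Δz≈4.7 mm. The G1 loops shrink linearly with z, so the solid tapers from its base footprint up to z≈23.6. Closing with a flat bottom cap and the tapered top and triangulating gives 8 facets — a wedge (ramp): 28 × 9 mm base, rising to 23.6 mm along the y=0 edge and sloping linearly to z=0 at y=9.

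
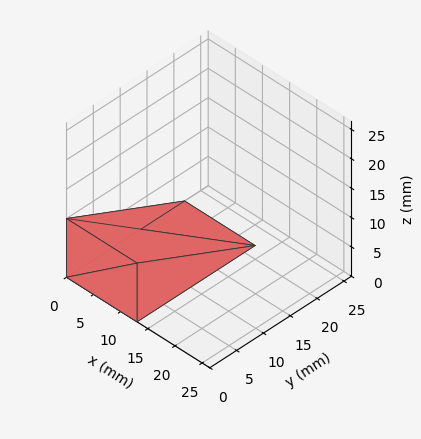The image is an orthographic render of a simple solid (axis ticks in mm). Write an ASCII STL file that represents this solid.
Reading the render: the shape is a wedge (ramp): 13 × 22 mm base, rising to 10 mm along the y=0 edge and sloping linearly to z=0 at y=22 (dimensions read to the nearest mm from the axis ticks). For the STL, each face is triangulated and given an outward normal.

solid part
  facet normal 0.0000 0.0000 -1.0000
    outer loop
      vertex 13.000 22.000 0.000
      vertex 13.000 0.000 0.000
      vertex 0.000 0.000 0.000
    endloop
  endfacet
  facet normal 0.0000 0.0000 -1.0000
    outer loop
      vertex 0.000 22.000 0.000
      vertex 13.000 22.000 0.000
      vertex 0.000 0.000 0.000
    endloop
  endfacet
  facet normal 0.0000 -1.0000 0.0000
    outer loop
      vertex 0.000 0.000 0.000
      vertex 13.000 0.000 0.000
      vertex 13.000 0.000 10.000
    endloop
  endfacet
  facet normal 0.0000 -1.0000 0.0000
    outer loop
      vertex 0.000 0.000 0.000
      vertex 13.000 0.000 10.000
      vertex 0.000 0.000 10.000
    endloop
  endfacet
  facet normal 0.0000 0.4138 0.9104
    outer loop
      vertex 0.000 0.000 10.000
      vertex 13.000 0.000 10.000
      vertex 13.000 22.000 0.000
    endloop
  endfacet
  facet normal 0.0000 0.4138 0.9104
    outer loop
      vertex 0.000 0.000 10.000
      vertex 13.000 22.000 0.000
      vertex 0.000 22.000 0.000
    endloop
  endfacet
  facet normal -1.0000 0.0000 0.0000
    outer loop
      vertex 0.000 0.000 10.000
      vertex 0.000 22.000 0.000
      vertex 0.000 0.000 0.000
    endloop
  endfacet
  facet normal 1.0000 0.0000 0.0000
    outer loop
      vertex 13.000 0.000 0.000
      vertex 13.000 22.000 0.000
      vertex 13.000 0.000 10.000
    endloop
  endfacet
endsolid part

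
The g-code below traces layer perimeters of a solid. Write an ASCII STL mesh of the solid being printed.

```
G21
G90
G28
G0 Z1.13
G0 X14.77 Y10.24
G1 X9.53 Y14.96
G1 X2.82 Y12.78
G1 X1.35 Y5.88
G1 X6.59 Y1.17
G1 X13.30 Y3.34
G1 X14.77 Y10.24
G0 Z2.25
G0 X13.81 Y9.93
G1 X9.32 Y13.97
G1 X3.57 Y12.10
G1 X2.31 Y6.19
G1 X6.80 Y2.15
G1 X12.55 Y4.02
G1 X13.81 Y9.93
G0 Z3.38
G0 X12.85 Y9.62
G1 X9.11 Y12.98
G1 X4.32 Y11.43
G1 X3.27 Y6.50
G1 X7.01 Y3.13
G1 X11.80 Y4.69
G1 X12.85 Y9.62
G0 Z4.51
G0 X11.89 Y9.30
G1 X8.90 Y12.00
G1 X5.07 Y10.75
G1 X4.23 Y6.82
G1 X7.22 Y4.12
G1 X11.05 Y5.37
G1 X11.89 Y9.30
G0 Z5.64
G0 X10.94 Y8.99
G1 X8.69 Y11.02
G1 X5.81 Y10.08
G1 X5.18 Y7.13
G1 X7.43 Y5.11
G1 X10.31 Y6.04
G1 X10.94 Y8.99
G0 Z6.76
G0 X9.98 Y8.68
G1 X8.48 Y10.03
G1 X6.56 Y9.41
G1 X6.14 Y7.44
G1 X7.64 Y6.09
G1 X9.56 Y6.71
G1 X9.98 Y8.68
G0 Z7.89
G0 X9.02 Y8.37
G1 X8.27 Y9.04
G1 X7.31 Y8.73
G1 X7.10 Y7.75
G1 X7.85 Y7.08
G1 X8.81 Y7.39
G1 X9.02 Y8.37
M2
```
solid part
  facet normal 0.0000 0.0000 -1.0000
    outer loop
      vertex 2.07 13.45 0.00
      vertex 9.74 15.94 0.00
      vertex 15.73 10.55 0.00
    endloop
  endfacet
  facet normal 0.0000 0.0000 -1.0000
    outer loop
      vertex 0.39 5.57 0.00
      vertex 2.07 13.45 0.00
      vertex 15.73 10.55 0.00
    endloop
  endfacet
  facet normal 0.0000 0.0000 -1.0000
    outer loop
      vertex 6.38 0.18 0.00
      vertex 0.39 5.57 0.00
      vertex 15.73 10.55 0.00
    endloop
  endfacet
  facet normal 0.0000 0.0000 -1.0000
    outer loop
      vertex 14.05 2.67 0.00
      vertex 6.38 0.18 0.00
      vertex 15.73 10.55 0.00
    endloop
  endfacet
  facet normal 0.5290 0.5878 0.6121
    outer loop
      vertex 15.73 10.55 0.00
      vertex 9.74 15.94 0.00
      vertex 8.06 8.06 9.02
    endloop
  endfacet
  facet normal -0.2442 0.7524 0.6118
    outer loop
      vertex 9.74 15.94 0.00
      vertex 2.07 13.45 0.00
      vertex 8.06 8.06 9.02
    endloop
  endfacet
  facet normal -0.7734 0.1649 0.6121
    outer loop
      vertex 2.07 13.45 0.00
      vertex 0.39 5.57 0.00
      vertex 8.06 8.06 9.02
    endloop
  endfacet
  facet normal -0.5290 -0.5878 0.6121
    outer loop
      vertex 0.39 5.57 0.00
      vertex 6.38 0.18 0.00
      vertex 8.06 8.06 9.02
    endloop
  endfacet
  facet normal 0.2442 -0.7524 0.6118
    outer loop
      vertex 6.38 0.18 0.00
      vertex 14.05 2.67 0.00
      vertex 8.06 8.06 9.02
    endloop
  endfacet
  facet normal 0.7734 -0.1649 0.6121
    outer loop
      vertex 14.05 2.67 0.00
      vertex 15.73 10.55 0.00
      vertex 8.06 8.06 9.02
    endloop
  endfacet
endsolid part

The G0 Z moves step by Δz≈1.13 mm. The G1 loops shrink linearly with z, so the solid tapers from its base footprint up to z≈9.02. Closing with a flat bottom cap and the tapered top and triangulating gives 10 facets — a regular 6-sided pyramid, base circumscribed radius ≈ 8.06 mm, apex at z ≈ 9.02 mm.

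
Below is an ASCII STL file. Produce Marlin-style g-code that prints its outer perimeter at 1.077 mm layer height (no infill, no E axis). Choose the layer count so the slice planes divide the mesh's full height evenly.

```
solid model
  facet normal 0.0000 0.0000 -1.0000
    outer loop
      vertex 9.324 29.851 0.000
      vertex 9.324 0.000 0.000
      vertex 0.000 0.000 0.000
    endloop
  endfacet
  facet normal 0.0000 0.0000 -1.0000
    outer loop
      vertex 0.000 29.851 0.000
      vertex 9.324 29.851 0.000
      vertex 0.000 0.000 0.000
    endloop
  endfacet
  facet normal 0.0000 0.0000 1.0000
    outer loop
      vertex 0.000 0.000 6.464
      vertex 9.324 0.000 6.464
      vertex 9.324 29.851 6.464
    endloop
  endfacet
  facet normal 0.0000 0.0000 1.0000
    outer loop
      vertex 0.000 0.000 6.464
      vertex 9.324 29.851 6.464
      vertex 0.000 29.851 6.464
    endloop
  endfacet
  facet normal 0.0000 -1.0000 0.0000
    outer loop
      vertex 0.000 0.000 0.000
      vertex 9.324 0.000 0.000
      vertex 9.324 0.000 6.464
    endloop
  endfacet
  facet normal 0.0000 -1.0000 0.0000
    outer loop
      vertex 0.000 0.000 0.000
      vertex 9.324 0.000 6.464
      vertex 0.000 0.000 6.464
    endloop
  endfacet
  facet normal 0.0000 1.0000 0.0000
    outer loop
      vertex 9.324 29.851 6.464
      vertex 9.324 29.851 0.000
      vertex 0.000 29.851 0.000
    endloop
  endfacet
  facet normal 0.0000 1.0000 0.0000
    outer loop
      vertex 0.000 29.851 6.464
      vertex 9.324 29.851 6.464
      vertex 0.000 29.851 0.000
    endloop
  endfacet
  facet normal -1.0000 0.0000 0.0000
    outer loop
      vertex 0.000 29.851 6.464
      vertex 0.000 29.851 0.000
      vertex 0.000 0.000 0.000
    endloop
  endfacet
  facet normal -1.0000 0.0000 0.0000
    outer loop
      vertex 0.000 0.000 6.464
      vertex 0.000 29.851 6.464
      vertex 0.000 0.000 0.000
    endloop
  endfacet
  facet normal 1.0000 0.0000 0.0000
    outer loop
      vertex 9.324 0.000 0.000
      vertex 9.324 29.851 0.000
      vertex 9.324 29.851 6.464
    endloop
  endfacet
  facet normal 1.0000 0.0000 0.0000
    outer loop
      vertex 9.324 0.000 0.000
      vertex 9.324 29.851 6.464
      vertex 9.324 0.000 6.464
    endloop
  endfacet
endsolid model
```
; perimeter-only toolpath
G21 ; units = mm
G90 ; absolute positioning
G28 ; home
; layer 1
G0 Z1.077
G0 X0.000 Y0.000
G1 X9.324 Y0.000
G1 X9.324 Y29.851
G1 X0.000 Y29.851
G1 X0.000 Y0.000
; layer 2
G0 Z2.155
G0 X0.000 Y0.000
G1 X9.324 Y0.000
G1 X9.324 Y29.851
G1 X0.000 Y29.851
G1 X0.000 Y0.000
; layer 3
G0 Z3.232
G0 X0.000 Y0.000
G1 X9.324 Y0.000
G1 X9.324 Y29.851
G1 X0.000 Y29.851
G1 X0.000 Y0.000
; layer 4
G0 Z4.309
G0 X0.000 Y0.000
G1 X9.324 Y0.000
G1 X9.324 Y29.851
G1 X0.000 Y29.851
G1 X0.000 Y0.000
; layer 5
G0 Z5.387
G0 X0.000 Y0.000
G1 X9.324 Y0.000
G1 X9.324 Y29.851
G1 X0.000 Y29.851
G1 X0.000 Y0.000
; layer 6
G0 Z6.464
G0 X0.000 Y0.000
G1 X9.324 Y0.000
G1 X9.324 Y29.851
G1 X0.000 Y29.851
G1 X0.000 Y0.000
M2 ; end

The solid is a rectangular box, roughly 9.32 × 29.9 mm footprint and 6.46 mm tall. Slicing at Δz = 1.077 mm — 6 equal slices spanning the solid's height, so layer i sits at z = i·h/6 — gives 6 non-empty perimeters. Each is a 4-segment closed polygon; G0 lifts to the layer z and rapids to the start vertex, then G1 traces the edges.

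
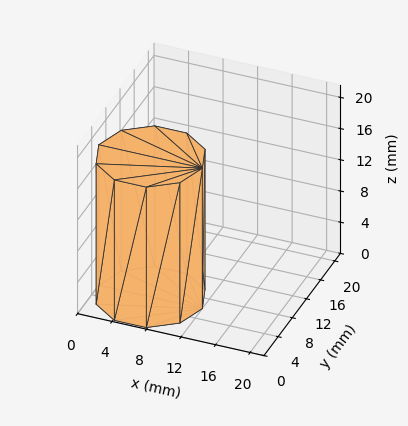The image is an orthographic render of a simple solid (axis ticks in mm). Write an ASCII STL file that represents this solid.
Reading the render: the shape is a regular 10-sided prism (a cylinder approximated with 10 flat sides), circumscribed radius ≈ 6 mm, height ≈ 18 mm (dimensions read to the nearest mm from the axis ticks). For the STL, each face is triangulated and given an outward normal.

solid part
  facet normal 0.0000 0.0000 -1.0000
    outer loop
      vertex 7.854 11.706 0.000
      vertex 10.854 9.527 0.000
      vertex 12.000 6.000 0.000
    endloop
  endfacet
  facet normal 0.0000 0.0000 -1.0000
    outer loop
      vertex 4.146 11.706 0.000
      vertex 7.854 11.706 0.000
      vertex 12.000 6.000 0.000
    endloop
  endfacet
  facet normal 0.0000 0.0000 -1.0000
    outer loop
      vertex 1.146 9.527 0.000
      vertex 4.146 11.706 0.000
      vertex 12.000 6.000 0.000
    endloop
  endfacet
  facet normal 0.0000 0.0000 -1.0000
    outer loop
      vertex 0.000 6.000 0.000
      vertex 1.146 9.527 0.000
      vertex 12.000 6.000 0.000
    endloop
  endfacet
  facet normal 0.0000 0.0000 -1.0000
    outer loop
      vertex 1.146 2.473 0.000
      vertex 0.000 6.000 0.000
      vertex 12.000 6.000 0.000
    endloop
  endfacet
  facet normal 0.0000 0.0000 -1.0000
    outer loop
      vertex 4.146 0.294 0.000
      vertex 1.146 2.473 0.000
      vertex 12.000 6.000 0.000
    endloop
  endfacet
  facet normal 0.0000 0.0000 -1.0000
    outer loop
      vertex 7.854 0.294 0.000
      vertex 4.146 0.294 0.000
      vertex 12.000 6.000 0.000
    endloop
  endfacet
  facet normal 0.0000 0.0000 -1.0000
    outer loop
      vertex 10.854 2.473 0.000
      vertex 7.854 0.294 0.000
      vertex 12.000 6.000 0.000
    endloop
  endfacet
  facet normal 0.0000 0.0000 1.0000
    outer loop
      vertex 12.000 6.000 18.000
      vertex 10.854 9.527 18.000
      vertex 7.854 11.706 18.000
    endloop
  endfacet
  facet normal 0.0000 0.0000 1.0000
    outer loop
      vertex 12.000 6.000 18.000
      vertex 7.854 11.706 18.000
      vertex 4.146 11.706 18.000
    endloop
  endfacet
  facet normal 0.0000 0.0000 1.0000
    outer loop
      vertex 12.000 6.000 18.000
      vertex 4.146 11.706 18.000
      vertex 1.146 9.527 18.000
    endloop
  endfacet
  facet normal 0.0000 0.0000 1.0000
    outer loop
      vertex 12.000 6.000 18.000
      vertex 1.146 9.527 18.000
      vertex 0.000 6.000 18.000
    endloop
  endfacet
  facet normal 0.0000 0.0000 1.0000
    outer loop
      vertex 12.000 6.000 18.000
      vertex 0.000 6.000 18.000
      vertex 1.146 2.473 18.000
    endloop
  endfacet
  facet normal 0.0000 0.0000 1.0000
    outer loop
      vertex 12.000 6.000 18.000
      vertex 1.146 2.473 18.000
      vertex 4.146 0.294 18.000
    endloop
  endfacet
  facet normal 0.0000 0.0000 1.0000
    outer loop
      vertex 12.000 6.000 18.000
      vertex 4.146 0.294 18.000
      vertex 7.854 0.294 18.000
    endloop
  endfacet
  facet normal 0.0000 0.0000 1.0000
    outer loop
      vertex 12.000 6.000 18.000
      vertex 7.854 0.294 18.000
      vertex 10.854 2.473 18.000
    endloop
  endfacet
  facet normal 0.9511 0.3090 0.0000
    outer loop
      vertex 12.000 6.000 0.000
      vertex 10.854 9.527 0.000
      vertex 10.854 9.527 18.000
    endloop
  endfacet
  facet normal 0.9511 0.3090 0.0000
    outer loop
      vertex 12.000 6.000 0.000
      vertex 10.854 9.527 18.000
      vertex 12.000 6.000 18.000
    endloop
  endfacet
  facet normal 0.5877 0.8091 0.0000
    outer loop
      vertex 10.854 9.527 0.000
      vertex 7.854 11.706 0.000
      vertex 7.854 11.706 18.000
    endloop
  endfacet
  facet normal 0.5877 0.8091 0.0000
    outer loop
      vertex 10.854 9.527 0.000
      vertex 7.854 11.706 18.000
      vertex 10.854 9.527 18.000
    endloop
  endfacet
  facet normal 0.0000 1.0000 0.0000
    outer loop
      vertex 7.854 11.706 0.000
      vertex 4.146 11.706 0.000
      vertex 4.146 11.706 18.000
    endloop
  endfacet
  facet normal 0.0000 1.0000 0.0000
    outer loop
      vertex 7.854 11.706 0.000
      vertex 4.146 11.706 18.000
      vertex 7.854 11.706 18.000
    endloop
  endfacet
  facet normal -0.5877 0.8091 0.0000
    outer loop
      vertex 4.146 11.706 0.000
      vertex 1.146 9.527 0.000
      vertex 1.146 9.527 18.000
    endloop
  endfacet
  facet normal -0.5877 0.8091 0.0000
    outer loop
      vertex 4.146 11.706 0.000
      vertex 1.146 9.527 18.000
      vertex 4.146 11.706 18.000
    endloop
  endfacet
  facet normal -0.9511 0.3090 0.0000
    outer loop
      vertex 1.146 9.527 0.000
      vertex 0.000 6.000 0.000
      vertex 0.000 6.000 18.000
    endloop
  endfacet
  facet normal -0.9511 0.3090 0.0000
    outer loop
      vertex 1.146 9.527 0.000
      vertex 0.000 6.000 18.000
      vertex 1.146 9.527 18.000
    endloop
  endfacet
  facet normal -0.9511 -0.3090 0.0000
    outer loop
      vertex 0.000 6.000 0.000
      vertex 1.146 2.473 0.000
      vertex 1.146 2.473 18.000
    endloop
  endfacet
  facet normal -0.9511 -0.3090 0.0000
    outer loop
      vertex 0.000 6.000 0.000
      vertex 1.146 2.473 18.000
      vertex 0.000 6.000 18.000
    endloop
  endfacet
  facet normal -0.5877 -0.8091 0.0000
    outer loop
      vertex 1.146 2.473 0.000
      vertex 4.146 0.294 0.000
      vertex 4.146 0.294 18.000
    endloop
  endfacet
  facet normal -0.5877 -0.8091 0.0000
    outer loop
      vertex 1.146 2.473 0.000
      vertex 4.146 0.294 18.000
      vertex 1.146 2.473 18.000
    endloop
  endfacet
  facet normal 0.0000 -1.0000 0.0000
    outer loop
      vertex 4.146 0.294 0.000
      vertex 7.854 0.294 0.000
      vertex 7.854 0.294 18.000
    endloop
  endfacet
  facet normal 0.0000 -1.0000 0.0000
    outer loop
      vertex 4.146 0.294 0.000
      vertex 7.854 0.294 18.000
      vertex 4.146 0.294 18.000
    endloop
  endfacet
  facet normal 0.5877 -0.8091 0.0000
    outer loop
      vertex 7.854 0.294 0.000
      vertex 10.854 2.473 0.000
      vertex 10.854 2.473 18.000
    endloop
  endfacet
  facet normal 0.5877 -0.8091 0.0000
    outer loop
      vertex 7.854 0.294 0.000
      vertex 10.854 2.473 18.000
      vertex 7.854 0.294 18.000
    endloop
  endfacet
  facet normal 0.9511 -0.3090 0.0000
    outer loop
      vertex 10.854 2.473 0.000
      vertex 12.000 6.000 0.000
      vertex 12.000 6.000 18.000
    endloop
  endfacet
  facet normal 0.9511 -0.3090 0.0000
    outer loop
      vertex 10.854 2.473 0.000
      vertex 12.000 6.000 18.000
      vertex 10.854 2.473 18.000
    endloop
  endfacet
endsolid part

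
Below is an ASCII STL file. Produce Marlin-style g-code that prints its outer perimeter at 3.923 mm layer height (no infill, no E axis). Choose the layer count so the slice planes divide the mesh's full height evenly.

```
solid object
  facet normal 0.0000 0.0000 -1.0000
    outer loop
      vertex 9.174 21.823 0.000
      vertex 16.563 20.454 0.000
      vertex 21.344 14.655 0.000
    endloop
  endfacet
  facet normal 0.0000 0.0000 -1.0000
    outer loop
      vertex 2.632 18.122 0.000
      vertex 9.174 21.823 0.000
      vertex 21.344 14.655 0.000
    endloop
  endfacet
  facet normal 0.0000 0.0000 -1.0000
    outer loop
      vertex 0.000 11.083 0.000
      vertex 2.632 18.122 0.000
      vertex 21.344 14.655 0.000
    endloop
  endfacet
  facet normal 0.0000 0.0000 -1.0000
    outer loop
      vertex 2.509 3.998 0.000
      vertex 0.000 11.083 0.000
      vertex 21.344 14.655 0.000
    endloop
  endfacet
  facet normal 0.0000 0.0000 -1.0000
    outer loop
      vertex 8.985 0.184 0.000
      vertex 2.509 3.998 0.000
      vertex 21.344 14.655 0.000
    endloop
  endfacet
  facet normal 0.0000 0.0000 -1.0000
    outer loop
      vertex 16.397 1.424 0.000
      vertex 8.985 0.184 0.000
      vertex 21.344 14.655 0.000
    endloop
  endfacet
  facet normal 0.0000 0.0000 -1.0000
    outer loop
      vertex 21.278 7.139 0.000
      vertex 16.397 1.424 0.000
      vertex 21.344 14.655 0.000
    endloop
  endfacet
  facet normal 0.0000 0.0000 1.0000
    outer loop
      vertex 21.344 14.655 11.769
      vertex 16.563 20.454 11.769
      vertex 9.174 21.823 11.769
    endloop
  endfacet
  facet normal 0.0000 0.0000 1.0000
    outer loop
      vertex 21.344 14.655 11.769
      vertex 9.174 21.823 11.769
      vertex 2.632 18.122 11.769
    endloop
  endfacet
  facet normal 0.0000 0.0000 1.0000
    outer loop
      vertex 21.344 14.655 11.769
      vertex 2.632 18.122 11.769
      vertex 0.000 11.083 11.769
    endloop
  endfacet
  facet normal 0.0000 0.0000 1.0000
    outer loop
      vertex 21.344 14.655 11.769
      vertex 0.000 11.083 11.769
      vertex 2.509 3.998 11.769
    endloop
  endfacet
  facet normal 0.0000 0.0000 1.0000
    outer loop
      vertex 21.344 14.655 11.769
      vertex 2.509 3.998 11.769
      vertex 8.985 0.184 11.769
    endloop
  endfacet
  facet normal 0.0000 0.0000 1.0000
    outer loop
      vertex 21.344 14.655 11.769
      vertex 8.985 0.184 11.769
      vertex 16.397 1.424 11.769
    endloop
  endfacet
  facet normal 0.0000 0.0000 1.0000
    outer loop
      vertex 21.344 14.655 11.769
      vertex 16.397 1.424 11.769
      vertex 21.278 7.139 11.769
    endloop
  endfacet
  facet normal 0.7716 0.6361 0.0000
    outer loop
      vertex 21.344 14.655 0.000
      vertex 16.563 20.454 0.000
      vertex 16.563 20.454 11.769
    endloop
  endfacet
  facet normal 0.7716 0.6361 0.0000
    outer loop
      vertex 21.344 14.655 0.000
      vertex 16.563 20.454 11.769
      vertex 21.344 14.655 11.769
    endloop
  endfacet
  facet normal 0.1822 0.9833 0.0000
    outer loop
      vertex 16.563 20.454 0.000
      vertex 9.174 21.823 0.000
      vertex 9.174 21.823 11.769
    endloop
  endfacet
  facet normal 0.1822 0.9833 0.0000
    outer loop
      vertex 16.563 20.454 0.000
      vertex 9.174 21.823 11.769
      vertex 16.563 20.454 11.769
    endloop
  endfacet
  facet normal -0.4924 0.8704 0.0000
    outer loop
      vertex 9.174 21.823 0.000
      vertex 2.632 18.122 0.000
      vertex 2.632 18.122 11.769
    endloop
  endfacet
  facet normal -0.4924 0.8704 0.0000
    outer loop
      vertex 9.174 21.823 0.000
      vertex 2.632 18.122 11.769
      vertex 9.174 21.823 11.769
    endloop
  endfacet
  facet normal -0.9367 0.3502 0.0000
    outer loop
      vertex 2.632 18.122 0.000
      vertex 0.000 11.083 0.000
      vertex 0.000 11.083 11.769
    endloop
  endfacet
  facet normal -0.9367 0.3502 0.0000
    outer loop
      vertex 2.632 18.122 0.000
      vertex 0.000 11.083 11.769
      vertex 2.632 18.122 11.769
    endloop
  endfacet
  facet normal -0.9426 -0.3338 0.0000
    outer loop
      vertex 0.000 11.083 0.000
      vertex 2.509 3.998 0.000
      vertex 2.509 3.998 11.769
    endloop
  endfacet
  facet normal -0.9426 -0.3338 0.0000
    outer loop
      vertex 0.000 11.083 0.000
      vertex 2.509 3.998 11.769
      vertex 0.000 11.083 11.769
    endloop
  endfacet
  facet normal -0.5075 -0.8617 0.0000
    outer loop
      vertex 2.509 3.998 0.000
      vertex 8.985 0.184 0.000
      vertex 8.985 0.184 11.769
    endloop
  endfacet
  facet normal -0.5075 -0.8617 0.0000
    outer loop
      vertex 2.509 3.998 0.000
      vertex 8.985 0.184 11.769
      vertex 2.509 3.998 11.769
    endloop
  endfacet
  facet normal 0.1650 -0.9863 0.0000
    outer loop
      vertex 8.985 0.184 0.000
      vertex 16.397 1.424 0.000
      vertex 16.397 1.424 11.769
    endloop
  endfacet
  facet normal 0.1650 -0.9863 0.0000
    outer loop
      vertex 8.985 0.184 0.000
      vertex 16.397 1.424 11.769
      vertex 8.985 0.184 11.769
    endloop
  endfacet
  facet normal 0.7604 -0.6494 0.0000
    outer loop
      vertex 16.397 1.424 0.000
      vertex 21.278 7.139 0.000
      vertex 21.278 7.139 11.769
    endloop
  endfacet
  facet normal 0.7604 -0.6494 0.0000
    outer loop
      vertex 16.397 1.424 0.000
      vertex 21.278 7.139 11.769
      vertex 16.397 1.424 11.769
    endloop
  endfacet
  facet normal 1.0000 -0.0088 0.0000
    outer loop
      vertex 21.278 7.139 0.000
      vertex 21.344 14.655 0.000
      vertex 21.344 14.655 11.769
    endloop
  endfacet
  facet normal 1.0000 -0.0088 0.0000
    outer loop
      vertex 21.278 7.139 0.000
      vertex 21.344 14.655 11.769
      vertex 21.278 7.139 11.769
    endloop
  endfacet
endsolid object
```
; perimeter-only toolpath
G21 ; units = mm
G90 ; absolute positioning
G28 ; home
; layer 1
G0 Z3.923
G0 X21.344 Y14.655
G1 X16.563 Y20.454
G1 X9.174 Y21.823
G1 X2.632 Y18.122
G1 X0.000 Y11.083
G1 X2.509 Y3.998
G1 X8.985 Y0.184
G1 X16.397 Y1.424
G1 X21.278 Y7.139
G1 X21.344 Y14.655
; layer 2
G0 Z7.846
G0 X21.344 Y14.655
G1 X16.563 Y20.454
G1 X9.174 Y21.823
G1 X2.632 Y18.122
G1 X0.000 Y11.083
G1 X2.509 Y3.998
G1 X8.985 Y0.184
G1 X16.397 Y1.424
G1 X21.278 Y7.139
G1 X21.344 Y14.655
; layer 3
G0 Z11.769
G0 X21.344 Y14.655
G1 X16.563 Y20.454
G1 X9.174 Y21.823
G1 X2.632 Y18.122
G1 X0.000 Y11.083
G1 X2.509 Y3.998
G1 X8.985 Y0.184
G1 X16.397 Y1.424
G1 X21.278 Y7.139
G1 X21.344 Y14.655
M2 ; end

The solid is a regular 9-sided prism (a cylinder approximated with 9 flat sides), circumscribed radius ≈ 11 mm, height ≈ 11.8 mm. Slicing at Δz = 3.923 mm — 3 equal slices spanning the solid's height, so layer i sits at z = i·h/3 — gives 3 non-empty perimeters. Each is a 9-segment closed polygon; G0 lifts to the layer z and rapids to the start vertex, then G1 traces the edges.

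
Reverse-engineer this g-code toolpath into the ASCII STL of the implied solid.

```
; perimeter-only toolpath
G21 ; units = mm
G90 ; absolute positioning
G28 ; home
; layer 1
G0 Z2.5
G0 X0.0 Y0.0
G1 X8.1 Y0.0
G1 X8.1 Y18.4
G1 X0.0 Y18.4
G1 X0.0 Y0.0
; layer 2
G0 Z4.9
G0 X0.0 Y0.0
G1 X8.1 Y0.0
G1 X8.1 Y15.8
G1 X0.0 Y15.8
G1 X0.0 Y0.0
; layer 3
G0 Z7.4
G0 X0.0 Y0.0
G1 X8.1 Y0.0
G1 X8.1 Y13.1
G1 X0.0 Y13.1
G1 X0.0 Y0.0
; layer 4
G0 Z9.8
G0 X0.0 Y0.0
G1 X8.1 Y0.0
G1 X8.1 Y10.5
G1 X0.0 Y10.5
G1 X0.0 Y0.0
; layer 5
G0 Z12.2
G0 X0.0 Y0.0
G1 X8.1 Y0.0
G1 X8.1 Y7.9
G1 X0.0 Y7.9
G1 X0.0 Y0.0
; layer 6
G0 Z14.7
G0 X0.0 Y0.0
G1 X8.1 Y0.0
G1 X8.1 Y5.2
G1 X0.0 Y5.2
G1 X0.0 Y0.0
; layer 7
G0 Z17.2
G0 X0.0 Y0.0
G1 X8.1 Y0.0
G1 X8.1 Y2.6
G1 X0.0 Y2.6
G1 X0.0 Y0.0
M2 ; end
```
solid part
  facet normal 0.0000 0.0000 -1.0000
    outer loop
      vertex 8.1 21.0 0.0
      vertex 8.1 0.0 0.0
      vertex 0.0 0.0 0.0
    endloop
  endfacet
  facet normal 0.0000 0.0000 -1.0000
    outer loop
      vertex 0.0 21.0 0.0
      vertex 8.1 21.0 0.0
      vertex 0.0 0.0 0.0
    endloop
  endfacet
  facet normal 0.0000 -1.0000 0.0000
    outer loop
      vertex 0.0 0.0 0.0
      vertex 8.1 0.0 0.0
      vertex 8.1 0.0 19.6
    endloop
  endfacet
  facet normal 0.0000 -1.0000 0.0000
    outer loop
      vertex 0.0 0.0 0.0
      vertex 8.1 0.0 19.6
      vertex 0.0 0.0 19.6
    endloop
  endfacet
  facet normal 0.0000 0.6823 0.7311
    outer loop
      vertex 0.0 0.0 19.6
      vertex 8.1 0.0 19.6
      vertex 8.1 21.0 0.0
    endloop
  endfacet
  facet normal 0.0000 0.6823 0.7311
    outer loop
      vertex 0.0 0.0 19.6
      vertex 8.1 21.0 0.0
      vertex 0.0 21.0 0.0
    endloop
  endfacet
  facet normal -1.0000 0.0000 0.0000
    outer loop
      vertex 0.0 0.0 19.6
      vertex 0.0 21.0 0.0
      vertex 0.0 0.0 0.0
    endloop
  endfacet
  facet normal 1.0000 0.0000 0.0000
    outer loop
      vertex 8.1 0.0 0.0
      vertex 8.1 21.0 0.0
      vertex 8.1 0.0 19.6
    endloop
  endfacet
endsolid part

The G0 Z moves step by Δz≈2.5 mm. The G1 loops shrink linearly with z, so the solid tapers from its base footprint up to z≈19.6. Closing with a flat bottom cap and the tapered top and triangulating gives 8 facets — a wedge (ramp): 8.1 × 21 mm base, rising to 19.6 mm along the y=0 edge and sloping linearly to z=0 at y=21.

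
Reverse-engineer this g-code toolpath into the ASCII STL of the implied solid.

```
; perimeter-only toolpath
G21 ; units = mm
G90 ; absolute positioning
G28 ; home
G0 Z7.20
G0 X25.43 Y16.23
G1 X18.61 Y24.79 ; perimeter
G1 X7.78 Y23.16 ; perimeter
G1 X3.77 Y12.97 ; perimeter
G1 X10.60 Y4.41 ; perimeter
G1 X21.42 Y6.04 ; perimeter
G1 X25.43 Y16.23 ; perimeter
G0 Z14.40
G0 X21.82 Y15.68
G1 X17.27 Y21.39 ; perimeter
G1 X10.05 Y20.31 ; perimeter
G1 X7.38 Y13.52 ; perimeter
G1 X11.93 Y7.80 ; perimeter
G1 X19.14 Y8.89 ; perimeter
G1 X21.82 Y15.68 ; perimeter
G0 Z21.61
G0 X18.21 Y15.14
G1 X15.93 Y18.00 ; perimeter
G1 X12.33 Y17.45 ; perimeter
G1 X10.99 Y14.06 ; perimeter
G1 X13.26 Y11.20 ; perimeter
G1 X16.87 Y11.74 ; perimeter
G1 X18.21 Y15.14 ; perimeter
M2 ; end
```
solid part
  facet normal 0.0000 0.0000 -1.0000
    outer loop
      vertex 5.51 26.02 0.00
      vertex 19.94 28.19 0.00
      vertex 29.04 16.77 0.00
    endloop
  endfacet
  facet normal 0.0000 0.0000 -1.0000
    outer loop
      vertex 0.16 12.43 0.00
      vertex 5.51 26.02 0.00
      vertex 29.04 16.77 0.00
    endloop
  endfacet
  facet normal 0.0000 0.0000 -1.0000
    outer loop
      vertex 9.26 1.01 0.00
      vertex 0.16 12.43 0.00
      vertex 29.04 16.77 0.00
    endloop
  endfacet
  facet normal 0.0000 0.0000 -1.0000
    outer loop
      vertex 23.69 3.18 0.00
      vertex 9.26 1.01 0.00
      vertex 29.04 16.77 0.00
    endloop
  endfacet
  facet normal 0.7161 0.5706 0.4019
    outer loop
      vertex 29.04 16.77 0.00
      vertex 19.94 28.19 0.00
      vertex 14.60 14.60 28.81
    endloop
  endfacet
  facet normal -0.1362 0.9055 0.4019
    outer loop
      vertex 19.94 28.19 0.00
      vertex 5.51 26.02 0.00
      vertex 14.60 14.60 28.81
    endloop
  endfacet
  facet normal -0.8521 0.3354 0.4018
    outer loop
      vertex 5.51 26.02 0.00
      vertex 0.16 12.43 0.00
      vertex 14.60 14.60 28.81
    endloop
  endfacet
  facet normal -0.7161 -0.5706 0.4019
    outer loop
      vertex 0.16 12.43 0.00
      vertex 9.26 1.01 0.00
      vertex 14.60 14.60 28.81
    endloop
  endfacet
  facet normal 0.1362 -0.9055 0.4019
    outer loop
      vertex 9.26 1.01 0.00
      vertex 23.69 3.18 0.00
      vertex 14.60 14.60 28.81
    endloop
  endfacet
  facet normal 0.8521 -0.3354 0.4018
    outer loop
      vertex 23.69 3.18 0.00
      vertex 29.04 16.77 0.00
      vertex 14.60 14.60 28.81
    endloop
  endfacet
endsolid part

The G0 Z moves step by Δz≈7.20 mm. The G1 loops shrink linearly with z, so the solid tapers from its base footprint up to z≈28.8. Closing with a flat bottom cap and the tapered top and triangulating gives 10 facets — a regular 6-sided pyramid, base circumscribed radius ≈ 14.6 mm, apex at z ≈ 28.8 mm.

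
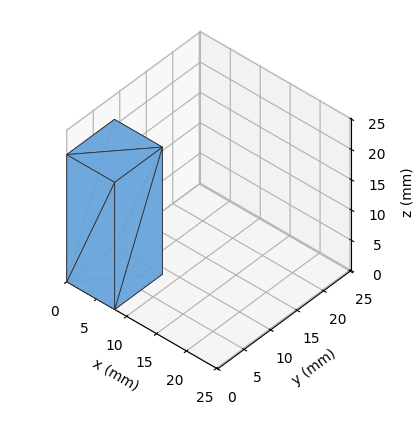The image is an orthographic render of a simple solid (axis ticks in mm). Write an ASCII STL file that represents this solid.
Reading the render: the shape is a rectangular box, roughly 8 × 9 mm footprint and 21 mm tall (dimensions read to the nearest mm from the axis ticks). For the STL, each face is triangulated and given an outward normal.

solid part
  facet normal 0.0000 0.0000 -1.0000
    outer loop
      vertex 8.00 9.00 0.00
      vertex 8.00 0.00 0.00
      vertex 0.00 0.00 0.00
    endloop
  endfacet
  facet normal 0.0000 0.0000 -1.0000
    outer loop
      vertex 0.00 9.00 0.00
      vertex 8.00 9.00 0.00
      vertex 0.00 0.00 0.00
    endloop
  endfacet
  facet normal 0.0000 0.0000 1.0000
    outer loop
      vertex 0.00 0.00 21.00
      vertex 8.00 0.00 21.00
      vertex 8.00 9.00 21.00
    endloop
  endfacet
  facet normal 0.0000 0.0000 1.0000
    outer loop
      vertex 0.00 0.00 21.00
      vertex 8.00 9.00 21.00
      vertex 0.00 9.00 21.00
    endloop
  endfacet
  facet normal 0.0000 -1.0000 0.0000
    outer loop
      vertex 0.00 0.00 0.00
      vertex 8.00 0.00 0.00
      vertex 8.00 0.00 21.00
    endloop
  endfacet
  facet normal 0.0000 -1.0000 0.0000
    outer loop
      vertex 0.00 0.00 0.00
      vertex 8.00 0.00 21.00
      vertex 0.00 0.00 21.00
    endloop
  endfacet
  facet normal 0.0000 1.0000 0.0000
    outer loop
      vertex 8.00 9.00 21.00
      vertex 8.00 9.00 0.00
      vertex 0.00 9.00 0.00
    endloop
  endfacet
  facet normal 0.0000 1.0000 0.0000
    outer loop
      vertex 0.00 9.00 21.00
      vertex 8.00 9.00 21.00
      vertex 0.00 9.00 0.00
    endloop
  endfacet
  facet normal -1.0000 0.0000 0.0000
    outer loop
      vertex 0.00 9.00 21.00
      vertex 0.00 9.00 0.00
      vertex 0.00 0.00 0.00
    endloop
  endfacet
  facet normal -1.0000 0.0000 0.0000
    outer loop
      vertex 0.00 0.00 21.00
      vertex 0.00 9.00 21.00
      vertex 0.00 0.00 0.00
    endloop
  endfacet
  facet normal 1.0000 0.0000 0.0000
    outer loop
      vertex 8.00 0.00 0.00
      vertex 8.00 9.00 0.00
      vertex 8.00 9.00 21.00
    endloop
  endfacet
  facet normal 1.0000 0.0000 0.0000
    outer loop
      vertex 8.00 0.00 0.00
      vertex 8.00 9.00 21.00
      vertex 8.00 0.00 21.00
    endloop
  endfacet
endsolid part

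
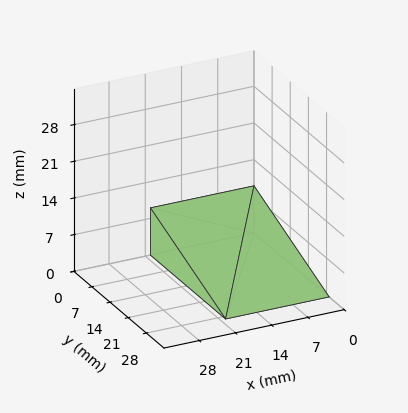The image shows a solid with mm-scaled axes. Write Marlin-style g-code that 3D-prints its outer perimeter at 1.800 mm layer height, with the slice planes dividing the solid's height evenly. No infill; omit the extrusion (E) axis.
Reading the render: the shape is a wedge (ramp): 20 × 29 mm base, rising to 9 mm along the y=0 edge and sloping linearly to z=0 at y=29 (dimensions read to the nearest mm from the axis ticks). For the g-code, the solid's height is divided into equal slices at the stated Δz and each level perimeter traced with G1 moves after a G0 lift.

; perimeter-only toolpath
G21 ; units = mm
G90 ; absolute positioning
G28 ; home
; layer 1
G0 Z1.800
G0 X0.000 Y0.000
G1 X20.000 Y0.000
G1 X20.000 Y23.200
G1 X0.000 Y23.200
G1 X0.000 Y0.000
; layer 2
G0 Z3.600
G0 X0.000 Y0.000
G1 X20.000 Y0.000
G1 X20.000 Y17.400
G1 X0.000 Y17.400
G1 X0.000 Y0.000
; layer 3
G0 Z5.400
G0 X0.000 Y0.000
G1 X20.000 Y0.000
G1 X20.000 Y11.600
G1 X0.000 Y11.600
G1 X0.000 Y0.000
; layer 4
G0 Z7.200
G0 X0.000 Y0.000
G1 X20.000 Y0.000
G1 X20.000 Y5.800
G1 X0.000 Y5.800
G1 X0.000 Y0.000
M2 ; end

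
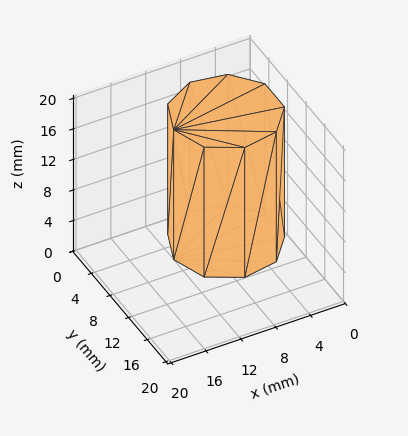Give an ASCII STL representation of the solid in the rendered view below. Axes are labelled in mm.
Reading the render: the shape is a regular 9-sided prism (a cylinder approximated with 9 flat sides), circumscribed radius ≈ 6 mm, height ≈ 17 mm (dimensions read to the nearest mm from the axis ticks). For the STL, each face is triangulated and given an outward normal.

solid part
  facet normal 0.0000 0.0000 -1.0000
    outer loop
      vertex 7.0 11.9 0.0
      vertex 10.6 9.9 0.0
      vertex 12.0 6.0 0.0
    endloop
  endfacet
  facet normal 0.0000 0.0000 -1.0000
    outer loop
      vertex 3.0 11.2 0.0
      vertex 7.0 11.9 0.0
      vertex 12.0 6.0 0.0
    endloop
  endfacet
  facet normal 0.0000 0.0000 -1.0000
    outer loop
      vertex 0.4 8.1 0.0
      vertex 3.0 11.2 0.0
      vertex 12.0 6.0 0.0
    endloop
  endfacet
  facet normal 0.0000 0.0000 -1.0000
    outer loop
      vertex 0.4 3.9 0.0
      vertex 0.4 8.1 0.0
      vertex 12.0 6.0 0.0
    endloop
  endfacet
  facet normal 0.0000 0.0000 -1.0000
    outer loop
      vertex 3.0 0.8 0.0
      vertex 0.4 3.9 0.0
      vertex 12.0 6.0 0.0
    endloop
  endfacet
  facet normal 0.0000 0.0000 -1.0000
    outer loop
      vertex 7.0 0.1 0.0
      vertex 3.0 0.8 0.0
      vertex 12.0 6.0 0.0
    endloop
  endfacet
  facet normal 0.0000 0.0000 -1.0000
    outer loop
      vertex 10.6 2.1 0.0
      vertex 7.0 0.1 0.0
      vertex 12.0 6.0 0.0
    endloop
  endfacet
  facet normal 0.0000 0.0000 1.0000
    outer loop
      vertex 12.0 6.0 17.0
      vertex 10.6 9.9 17.0
      vertex 7.0 11.9 17.0
    endloop
  endfacet
  facet normal 0.0000 0.0000 1.0000
    outer loop
      vertex 12.0 6.0 17.0
      vertex 7.0 11.9 17.0
      vertex 3.0 11.2 17.0
    endloop
  endfacet
  facet normal 0.0000 0.0000 1.0000
    outer loop
      vertex 12.0 6.0 17.0
      vertex 3.0 11.2 17.0
      vertex 0.4 8.1 17.0
    endloop
  endfacet
  facet normal 0.0000 0.0000 1.0000
    outer loop
      vertex 12.0 6.0 17.0
      vertex 0.4 8.1 17.0
      vertex 0.4 3.9 17.0
    endloop
  endfacet
  facet normal 0.0000 0.0000 1.0000
    outer loop
      vertex 12.0 6.0 17.0
      vertex 0.4 3.9 17.0
      vertex 3.0 0.8 17.0
    endloop
  endfacet
  facet normal 0.0000 0.0000 1.0000
    outer loop
      vertex 12.0 6.0 17.0
      vertex 3.0 0.8 17.0
      vertex 7.0 0.1 17.0
    endloop
  endfacet
  facet normal 0.0000 0.0000 1.0000
    outer loop
      vertex 12.0 6.0 17.0
      vertex 7.0 0.1 17.0
      vertex 10.6 2.1 17.0
    endloop
  endfacet
  facet normal 0.9412 0.3379 0.0000
    outer loop
      vertex 12.0 6.0 0.0
      vertex 10.6 9.9 0.0
      vertex 10.6 9.9 17.0
    endloop
  endfacet
  facet normal 0.9412 0.3379 0.0000
    outer loop
      vertex 12.0 6.0 0.0
      vertex 10.6 9.9 17.0
      vertex 12.0 6.0 17.0
    endloop
  endfacet
  facet normal 0.4856 0.8742 0.0000
    outer loop
      vertex 10.6 9.9 0.0
      vertex 7.0 11.9 0.0
      vertex 7.0 11.9 17.0
    endloop
  endfacet
  facet normal 0.4856 0.8742 0.0000
    outer loop
      vertex 10.6 9.9 0.0
      vertex 7.0 11.9 17.0
      vertex 10.6 9.9 17.0
    endloop
  endfacet
  facet normal -0.1724 0.9850 0.0000
    outer loop
      vertex 7.0 11.9 0.0
      vertex 3.0 11.2 0.0
      vertex 3.0 11.2 17.0
    endloop
  endfacet
  facet normal -0.1724 0.9850 0.0000
    outer loop
      vertex 7.0 11.9 0.0
      vertex 3.0 11.2 17.0
      vertex 7.0 11.9 17.0
    endloop
  endfacet
  facet normal -0.7662 0.6426 0.0000
    outer loop
      vertex 3.0 11.2 0.0
      vertex 0.4 8.1 0.0
      vertex 0.4 8.1 17.0
    endloop
  endfacet
  facet normal -0.7662 0.6426 0.0000
    outer loop
      vertex 3.0 11.2 0.0
      vertex 0.4 8.1 17.0
      vertex 3.0 11.2 17.0
    endloop
  endfacet
  facet normal -1.0000 0.0000 0.0000
    outer loop
      vertex 0.4 8.1 0.0
      vertex 0.4 3.9 0.0
      vertex 0.4 3.9 17.0
    endloop
  endfacet
  facet normal -1.0000 0.0000 0.0000
    outer loop
      vertex 0.4 8.1 0.0
      vertex 0.4 3.9 17.0
      vertex 0.4 8.1 17.0
    endloop
  endfacet
  facet normal -0.7662 -0.6426 0.0000
    outer loop
      vertex 0.4 3.9 0.0
      vertex 3.0 0.8 0.0
      vertex 3.0 0.8 17.0
    endloop
  endfacet
  facet normal -0.7662 -0.6426 0.0000
    outer loop
      vertex 0.4 3.9 0.0
      vertex 3.0 0.8 17.0
      vertex 0.4 3.9 17.0
    endloop
  endfacet
  facet normal -0.1724 -0.9850 0.0000
    outer loop
      vertex 3.0 0.8 0.0
      vertex 7.0 0.1 0.0
      vertex 7.0 0.1 17.0
    endloop
  endfacet
  facet normal -0.1724 -0.9850 0.0000
    outer loop
      vertex 3.0 0.8 0.0
      vertex 7.0 0.1 17.0
      vertex 3.0 0.8 17.0
    endloop
  endfacet
  facet normal 0.4856 -0.8742 0.0000
    outer loop
      vertex 7.0 0.1 0.0
      vertex 10.6 2.1 0.0
      vertex 10.6 2.1 17.0
    endloop
  endfacet
  facet normal 0.4856 -0.8742 0.0000
    outer loop
      vertex 7.0 0.1 0.0
      vertex 10.6 2.1 17.0
      vertex 7.0 0.1 17.0
    endloop
  endfacet
  facet normal 0.9412 -0.3379 0.0000
    outer loop
      vertex 10.6 2.1 0.0
      vertex 12.0 6.0 0.0
      vertex 12.0 6.0 17.0
    endloop
  endfacet
  facet normal 0.9412 -0.3379 0.0000
    outer loop
      vertex 10.6 2.1 0.0
      vertex 12.0 6.0 17.0
      vertex 10.6 2.1 17.0
    endloop
  endfacet
endsolid part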